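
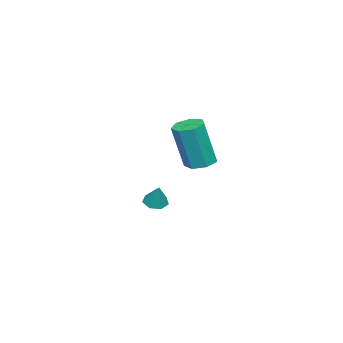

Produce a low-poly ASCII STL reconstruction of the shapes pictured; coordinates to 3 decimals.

solid 
facet normal -0.183 0.178 -0.967
outer loop
vertex 1.428 3.663 -0.274
vertex 0.749 3.754 -0.129
vertex 1.261 4.231 -0.138
endloop
endfacet
facet normal 0.944 0.307 -0.122
outer loop
vertex 1.428 3.663 -0.274
vertex 1.261 4.231 -0.138
vertex 1.829 3.275 1.844
endloop
endfacet
facet normal 0.944 0.305 -0.123
outer loop
vertex 1.829 3.275 1.844
vertex 1.261 4.231 -0.138
vertex 1.663 3.843 1.979
endloop
endfacet
facet normal 0.183 -0.176 0.967
outer loop
vertex 1.829 3.275 1.844
vertex 1.663 3.843 1.979
vertex 1.151 3.366 1.989
endloop
endfacet
facet normal -0.183 0.178 -0.967
outer loop
vertex 1.261 4.231 -0.138
vertex 0.749 3.754 -0.129
vertex 0.709 4.44 0.005
endloop
endfacet
facet normal 0.374 0.922 0.098
outer loop
vertex 1.261 4.231 -0.138
vertex 0.709 4.44 0.005
vertex 1.663 3.843 1.979
endloop
endfacet
facet normal 0.374 0.922 0.098
outer loop
vertex 1.663 3.843 1.979
vertex 0.709 4.44 0.005
vertex 1.11 4.052 2.122
endloop
endfacet
facet normal 0.183 -0.177 0.967
outer loop
vertex 1.663 3.843 1.979
vertex 1.11 4.052 2.122
vertex 1.151 3.366 1.989
endloop
endfacet
facet normal -0.183 0.178 -0.967
outer loop
vertex 0.709 4.44 0.005
vertex 0.749 3.754 -0.129
vertex 0.187 4.132 0.047
endloop
endfacet
facet normal -0.478 0.843 0.245
outer loop
vertex 0.709 4.44 0.005
vertex 0.187 4.132 0.047
vertex 1.11 4.052 2.122
endloop
endfacet
facet normal -0.478 0.844 0.245
outer loop
vertex 1.11 4.052 2.122
vertex 0.187 4.132 0.047
vertex 0.588 3.744 2.165
endloop
endfacet
facet normal 0.184 -0.176 0.967
outer loop
vertex 1.11 4.052 2.122
vertex 0.588 3.744 2.165
vertex 1.151 3.366 1.989
endloop
endfacet
facet normal -0.183 0.177 -0.967
outer loop
vertex 0.187 4.132 0.047
vertex 0.749 3.754 -0.129
vertex 0.089 3.54 -0.043
endloop
endfacet
facet normal -0.970 0.129 0.207
outer loop
vertex 0.187 4.132 0.047
vertex 0.089 3.54 -0.043
vertex 0.588 3.744 2.165
endloop
endfacet
facet normal -0.970 0.129 0.207
outer loop
vertex 0.588 3.744 2.165
vertex 0.089 3.54 -0.043
vertex 0.49 3.151 2.075
endloop
endfacet
facet normal 0.183 -0.177 0.967
outer loop
vertex 0.588 3.744 2.165
vertex 0.49 3.151 2.075
vertex 1.151 3.366 1.989
endloop
endfacet
facet normal -0.184 0.178 -0.967
outer loop
vertex 0.089 3.54 -0.043
vertex 0.749 3.754 -0.129
vertex 0.488 3.109 -0.198
endloop
endfacet
facet normal -0.731 -0.682 0.013
outer loop
vertex 0.089 3.54 -0.043
vertex 0.488 3.109 -0.198
vertex 0.49 3.151 2.075
endloop
endfacet
facet normal -0.731 -0.682 0.013
outer loop
vertex 0.49 3.151 2.075
vertex 0.488 3.109 -0.198
vertex 0.889 2.72 1.92
endloop
endfacet
facet normal 0.184 -0.178 0.967
outer loop
vertex 0.49 3.151 2.075
vertex 0.889 2.72 1.92
vertex 1.151 3.366 1.989
endloop
endfacet
facet normal -0.182 0.177 -0.967
outer loop
vertex 0.488 3.109 -0.198
vertex 0.749 3.754 -0.129
vertex 1.084 3.164 -0.3
endloop
endfacet
facet normal 0.058 -0.980 -0.191
outer loop
vertex 0.488 3.109 -0.198
vertex 1.084 3.164 -0.3
vertex 0.889 2.72 1.92
endloop
endfacet
facet normal 0.057 -0.980 -0.191
outer loop
vertex 0.889 2.72 1.92
vertex 1.084 3.164 -0.3
vertex 1.485 2.775 1.817
endloop
endfacet
facet normal 0.183 -0.178 0.967
outer loop
vertex 0.889 2.72 1.92
vertex 1.485 2.775 1.817
vertex 1.151 3.366 1.989
endloop
endfacet
facet normal -0.183 0.176 -0.967
outer loop
vertex 1.084 3.164 -0.3
vertex 0.749 3.754 -0.129
vertex 1.428 3.663 -0.274
endloop
endfacet
facet normal 0.803 -0.540 -0.251
outer loop
vertex 1.084 3.164 -0.3
vertex 1.428 3.663 -0.274
vertex 1.485 2.775 1.817
endloop
endfacet
facet normal 0.804 -0.539 -0.251
outer loop
vertex 1.485 2.775 1.817
vertex 1.428 3.663 -0.274
vertex 1.829 3.275 1.844
endloop
endfacet
facet normal 0.183 -0.178 0.967
outer loop
vertex 1.485 2.775 1.817
vertex 1.829 3.275 1.844
vertex 1.151 3.366 1.989
endloop
endfacet
facet normal -0.334 -0.306 -0.891
outer loop
vertex -2.937 -0.671 -4.492
vertex -3.313 -0.217 -4.507
vertex -2.759 -0.242 -4.706
endloop
endfacet
facet normal 0.935 -0.281 0.214
outer loop
vertex -2.937 -0.671 -4.492
vertex -2.759 -0.242 -4.706
vertex -2.927 0.137 -3.473
endloop
endfacet
facet normal -0.334 -0.306 -0.892
outer loop
vertex -2.759 -0.242 -4.706
vertex -3.313 -0.217 -4.507
vertex -2.998 0.206 -4.77
endloop
endfacet
facet normal 0.883 0.468 -0.023
outer loop
vertex -2.759 -0.242 -4.706
vertex -2.998 0.206 -4.77
vertex -2.927 0.137 -3.473
endloop
endfacet
facet normal -0.333 -0.306 -0.892
outer loop
vertex -2.998 0.206 -4.77
vertex -3.313 -0.217 -4.507
vertex -3.475 0.335 -4.636
endloop
endfacet
facet normal 0.270 0.962 0.036
outer loop
vertex -2.998 0.206 -4.77
vertex -3.475 0.335 -4.636
vertex -2.927 0.137 -3.473
endloop
endfacet
facet normal -0.333 -0.306 -0.892
outer loop
vertex -3.475 0.335 -4.636
vertex -3.313 -0.217 -4.507
vertex -3.83 0.048 -4.405
endloop
endfacet
facet normal -0.441 0.827 0.349
outer loop
vertex -3.475 0.335 -4.636
vertex -3.83 0.048 -4.405
vertex -2.927 0.137 -3.473
endloop
endfacet
facet normal -0.333 -0.305 -0.892
outer loop
vertex -3.83 0.048 -4.405
vertex -3.313 -0.217 -4.507
vertex -3.796 -0.439 -4.251
endloop
endfacet
facet normal -0.716 0.164 0.678
outer loop
vertex -3.83 0.048 -4.405
vertex -3.796 -0.439 -4.251
vertex -2.927 0.137 -3.473
endloop
endfacet
facet normal -0.333 -0.304 -0.892
outer loop
vertex -3.796 -0.439 -4.251
vertex -3.313 -0.217 -4.507
vertex -3.399 -0.759 -4.29
endloop
endfacet
facet normal -0.347 -0.525 0.777
outer loop
vertex -3.796 -0.439 -4.251
vertex -3.399 -0.759 -4.29
vertex -2.927 0.137 -3.473
endloop
endfacet
facet normal -0.332 -0.305 -0.893
outer loop
vertex -3.399 -0.759 -4.29
vertex -3.313 -0.217 -4.507
vertex -2.937 -0.671 -4.492
endloop
endfacet
facet normal 0.387 -0.724 0.570
outer loop
vertex -3.399 -0.759 -4.29
vertex -2.937 -0.671 -4.492
vertex -2.927 0.137 -3.473
endloop
endfacet

endsolid


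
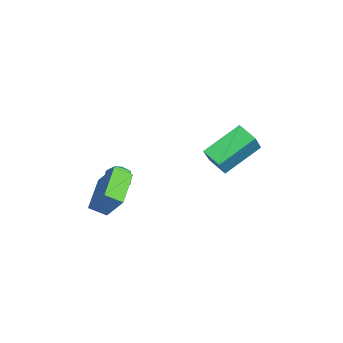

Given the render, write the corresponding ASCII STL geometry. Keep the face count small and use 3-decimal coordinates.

solid 
facet normal -0.607 0.755 0.247
outer loop
vertex -1.761 -2.318 -3.228
vertex -2.113 -2.784 -2.667
vertex -1.47 -2.331 -2.472
endloop
endfacet
facet normal 0.021 1.000 0.009
outer loop
vertex -1.761 -2.318 -3.228
vertex -1.47 -2.331 -2.472
vertex -0.961 -2.336 -3.102
endloop
endfacet
facet normal 0.119 0.750 -0.651
outer loop
vertex -1.761 -2.318 -3.228
vertex -0.961 -2.336 -3.102
vertex -1.289 -2.791 -3.686
endloop
endfacet
facet normal -0.447 0.350 -0.823
outer loop
vertex -1.761 -2.318 -3.228
vertex -1.289 -2.791 -3.686
vertex -2.001 -3.068 -3.417
endloop
endfacet
facet normal -0.896 0.354 -0.268
outer loop
vertex -1.761 -2.318 -3.228
vertex -2.001 -3.068 -3.417
vertex -2.113 -2.784 -2.667
endloop
endfacet
facet normal 0.534 0.731 0.426
outer loop
vertex -0.961 -2.336 -3.102
vertex -1.47 -2.331 -2.472
vertex -0.819 -2.812 -2.463
endloop
endfacet
facet normal -0.482 0.336 0.809
outer loop
vertex -1.47 -2.331 -2.472
vertex -2.113 -2.784 -2.667
vertex -1.531 -3.089 -2.194
endloop
endfacet
facet normal -0.949 -0.314 -0.023
outer loop
vertex -2.113 -2.784 -2.667
vertex -2.001 -3.068 -3.417
vertex -1.859 -3.544 -2.778
endloop
endfacet
facet normal -0.223 -0.320 -0.921
outer loop
vertex -2.001 -3.068 -3.417
vertex -1.289 -2.791 -3.686
vertex -1.35 -3.549 -3.408
endloop
endfacet
facet normal 0.693 0.326 -0.643
outer loop
vertex -1.289 -2.791 -3.686
vertex -0.961 -2.336 -3.102
vertex -0.707 -3.096 -3.213
endloop
endfacet
facet normal 0.447 -0.350 0.823
outer loop
vertex -1.059 -3.562 -2.652
vertex -0.819 -2.812 -2.463
vertex -1.531 -3.089 -2.194
endloop
endfacet
facet normal -0.119 -0.750 0.651
outer loop
vertex -1.059 -3.562 -2.652
vertex -1.531 -3.089 -2.194
vertex -1.859 -3.544 -2.778
endloop
endfacet
facet normal -0.021 -1.000 -0.009
outer loop
vertex -1.059 -3.562 -2.652
vertex -1.859 -3.544 -2.778
vertex -1.35 -3.549 -3.408
endloop
endfacet
facet normal 0.607 -0.755 -0.247
outer loop
vertex -1.059 -3.562 -2.652
vertex -1.35 -3.549 -3.408
vertex -0.707 -3.096 -3.213
endloop
endfacet
facet normal 0.896 -0.354 0.268
outer loop
vertex -1.059 -3.562 -2.652
vertex -0.707 -3.096 -3.213
vertex -0.819 -2.812 -2.463
endloop
endfacet
facet normal 0.223 0.320 0.921
outer loop
vertex -1.531 -3.089 -2.194
vertex -0.819 -2.812 -2.463
vertex -1.47 -2.331 -2.472
endloop
endfacet
facet normal -0.693 -0.326 0.643
outer loop
vertex -1.859 -3.544 -2.778
vertex -1.531 -3.089 -2.194
vertex -2.113 -2.784 -2.667
endloop
endfacet
facet normal -0.534 -0.731 -0.426
outer loop
vertex -1.35 -3.549 -3.408
vertex -1.859 -3.544 -2.778
vertex -2.001 -3.068 -3.417
endloop
endfacet
facet normal 0.482 -0.336 -0.809
outer loop
vertex -0.707 -3.096 -3.213
vertex -1.35 -3.549 -3.408
vertex -1.289 -2.791 -3.686
endloop
endfacet
facet normal 0.949 0.314 0.023
outer loop
vertex -0.819 -2.812 -2.463
vertex -0.707 -3.096 -3.213
vertex -0.961 -2.336 -3.102
endloop
endfacet
facet normal -0.347 -0.469 -0.812
outer loop
vertex 3.801 -3.928 -1.14
vertex 2.018 -3.595 -0.571
vertex 3.802 -3.088 -1.625
endloop
endfacet
facet normal 0.938 -0.175 -0.300
outer loop
vertex 4.382 -2.305 -0.269
vertex 3.801 -3.928 -1.14
vertex 3.802 -3.088 -1.625
endloop
endfacet
facet normal -0.347 -0.469 -0.812
outer loop
vertex 3.802 -3.088 -1.625
vertex 2.018 -3.595 -0.571
vertex 2.02 -2.755 -1.057
endloop
endfacet
facet normal 0.002 0.866 -0.501
outer loop
vertex 2.02 -2.755 -1.057
vertex 4.382 -2.305 -0.269
vertex 3.802 -3.088 -1.625
endloop
endfacet
facet normal -0.002 -0.866 0.501
outer loop
vertex 3.801 -3.928 -1.14
vertex 2.598 -2.812 0.785
vertex 2.018 -3.595 -0.571
endloop
endfacet
facet normal 0.938 -0.175 -0.299
outer loop
vertex 4.38 -3.145 0.217
vertex 3.801 -3.928 -1.14
vertex 4.382 -2.305 -0.269
endloop
endfacet
facet normal -0.002 -0.866 0.500
outer loop
vertex 4.38 -3.145 0.217
vertex 2.598 -2.812 0.785
vertex 3.801 -3.928 -1.14
endloop
endfacet
facet normal -0.938 0.176 0.300
outer loop
vertex 2.018 -3.595 -0.571
vertex 2.598 -2.812 0.785
vertex 2.02 -2.755 -1.057
endloop
endfacet
facet normal 0.002 0.866 -0.500
outer loop
vertex 2.599 -1.972 0.3
vertex 4.382 -2.305 -0.269
vertex 2.02 -2.755 -1.057
endloop
endfacet
facet normal -0.938 0.174 0.300
outer loop
vertex 2.02 -2.755 -1.057
vertex 2.598 -2.812 0.785
vertex 2.599 -1.972 0.3
endloop
endfacet
facet normal 0.347 0.469 0.812
outer loop
vertex 2.599 -1.972 0.3
vertex 4.38 -3.145 0.217
vertex 4.382 -2.305 -0.269
endloop
endfacet
facet normal 0.347 0.469 0.813
outer loop
vertex 2.598 -2.812 0.785
vertex 4.38 -3.145 0.217
vertex 2.599 -1.972 0.3
endloop
endfacet
facet normal -0.557 0.183 -0.810
outer loop
vertex 1.086 3.071 2.113
vertex 1.837 3.792 1.76
vertex 2.116 1.474 1.045
endloop
endfacet
facet normal -0.684 -0.656 0.321
outer loop
vertex 2.923 1.208 2.22
vertex 1.086 3.071 2.113
vertex 2.116 1.474 1.045
endloop
endfacet
facet normal -0.556 0.183 -0.811
outer loop
vertex 2.116 1.474 1.045
vertex 1.837 3.792 1.76
vertex 2.868 2.195 0.692
endloop
endfacet
facet normal 0.472 -0.733 -0.490
outer loop
vertex 2.868 2.195 0.692
vertex 2.923 1.208 2.22
vertex 2.116 1.474 1.045
endloop
endfacet
facet normal -0.473 0.732 0.490
outer loop
vertex 1.086 3.071 2.113
vertex 2.644 3.526 2.935
vertex 1.837 3.792 1.76
endloop
endfacet
facet normal -0.684 -0.656 0.321
outer loop
vertex 1.892 2.805 3.288
vertex 1.086 3.071 2.113
vertex 2.923 1.208 2.22
endloop
endfacet
facet normal -0.472 0.733 0.490
outer loop
vertex 1.892 2.805 3.288
vertex 2.644 3.526 2.935
vertex 1.086 3.071 2.113
endloop
endfacet
facet normal 0.683 0.656 -0.321
outer loop
vertex 1.837 3.792 1.76
vertex 2.644 3.526 2.935
vertex 2.868 2.195 0.692
endloop
endfacet
facet normal 0.473 -0.732 -0.490
outer loop
vertex 3.674 1.929 1.867
vertex 2.923 1.208 2.22
vertex 2.868 2.195 0.692
endloop
endfacet
facet normal 0.684 0.655 -0.321
outer loop
vertex 2.868 2.195 0.692
vertex 2.644 3.526 2.935
vertex 3.674 1.929 1.867
endloop
endfacet
facet normal 0.556 -0.183 0.811
outer loop
vertex 3.674 1.929 1.867
vertex 1.892 2.805 3.288
vertex 2.923 1.208 2.22
endloop
endfacet
facet normal 0.556 -0.183 0.811
outer loop
vertex 2.644 3.526 2.935
vertex 1.892 2.805 3.288
vertex 3.674 1.929 1.867
endloop
endfacet

endsolid


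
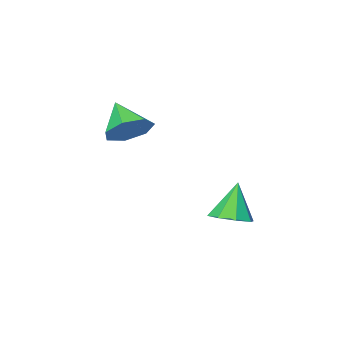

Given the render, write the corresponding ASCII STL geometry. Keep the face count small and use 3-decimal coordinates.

solid 
facet normal 0.304 0.139 -0.942
outer loop
vertex 1.218 2.473 -2.372
vertex 0.389 2.187 -2.682
vertex 0.754 3.008 -2.443
endloop
endfacet
facet normal 0.499 0.524 0.690
outer loop
vertex 1.218 2.473 -2.372
vertex 0.754 3.008 -2.443
vertex -0.169 1.933 -0.958
endloop
endfacet
facet normal 0.305 0.139 -0.942
outer loop
vertex 0.754 3.008 -2.443
vertex 0.389 2.187 -2.682
vertex 0.076 3.063 -2.654
endloop
endfacet
facet normal -0.101 0.835 0.542
outer loop
vertex 0.754 3.008 -2.443
vertex 0.076 3.063 -2.654
vertex -0.169 1.933 -0.958
endloop
endfacet
facet normal 0.305 0.139 -0.942
outer loop
vertex 0.076 3.063 -2.654
vertex 0.389 2.187 -2.682
vertex -0.418 2.604 -2.882
endloop
endfacet
facet normal -0.720 0.621 0.310
outer loop
vertex 0.076 3.063 -2.654
vertex -0.418 2.604 -2.882
vertex -0.169 1.933 -0.958
endloop
endfacet
facet normal 0.305 0.138 -0.942
outer loop
vertex -0.418 2.604 -2.882
vertex 0.389 2.187 -2.682
vertex -0.44 1.901 -2.992
endloop
endfacet
facet normal -0.991 0.010 0.132
outer loop
vertex -0.418 2.604 -2.882
vertex -0.44 1.901 -2.992
vertex -0.169 1.933 -0.958
endloop
endfacet
facet normal 0.304 0.139 -0.942
outer loop
vertex -0.44 1.901 -2.992
vertex 0.389 2.187 -2.682
vertex 0.024 1.366 -2.921
endloop
endfacet
facet normal -0.758 -0.643 0.111
outer loop
vertex -0.44 1.901 -2.992
vertex 0.024 1.366 -2.921
vertex -0.169 1.933 -0.958
endloop
endfacet
facet normal 0.305 0.139 -0.942
outer loop
vertex 0.024 1.366 -2.921
vertex 0.389 2.187 -2.682
vertex 0.701 1.312 -2.71
endloop
endfacet
facet normal -0.157 -0.953 0.260
outer loop
vertex 0.024 1.366 -2.921
vertex 0.701 1.312 -2.71
vertex -0.169 1.933 -0.958
endloop
endfacet
facet normal 0.304 0.139 -0.943
outer loop
vertex 0.701 1.312 -2.71
vertex 0.389 2.187 -2.682
vertex 1.196 1.77 -2.483
endloop
endfacet
facet normal 0.460 -0.740 0.491
outer loop
vertex 0.701 1.312 -2.71
vertex 1.196 1.77 -2.483
vertex -0.169 1.933 -0.958
endloop
endfacet
facet normal 0.304 0.139 -0.942
outer loop
vertex 1.196 1.77 -2.483
vertex 0.389 2.187 -2.682
vertex 1.218 2.473 -2.372
endloop
endfacet
facet normal 0.732 -0.129 0.669
outer loop
vertex 1.196 1.77 -2.483
vertex 1.218 2.473 -2.372
vertex -0.169 1.933 -0.958
endloop
endfacet
facet normal 0.114 0.731 -0.672
outer loop
vertex 5.078 0.587 2.362
vertex 4.064 0.683 2.295
vertex 4.708 1.162 2.925
endloop
endfacet
facet normal 0.732 -0.174 0.659
outer loop
vertex 5.078 0.587 2.362
vertex 4.708 1.162 2.925
vertex 3.876 -0.523 3.405
endloop
endfacet
facet normal 0.115 0.731 -0.673
outer loop
vertex 4.708 1.162 2.925
vertex 4.064 0.683 2.295
vertex 3.854 1.377 3.013
endloop
endfacet
facet normal 0.150 0.201 0.968
outer loop
vertex 4.708 1.162 2.925
vertex 3.854 1.377 3.013
vertex 3.876 -0.523 3.405
endloop
endfacet
facet normal 0.114 0.731 -0.673
outer loop
vertex 3.854 1.377 3.013
vertex 4.064 0.683 2.295
vertex 3.158 1.069 2.561
endloop
endfacet
facet normal -0.586 0.157 0.795
outer loop
vertex 3.854 1.377 3.013
vertex 3.158 1.069 2.561
vertex 3.876 -0.523 3.405
endloop
endfacet
facet normal 0.114 0.732 -0.672
outer loop
vertex 3.158 1.069 2.561
vertex 4.064 0.683 2.295
vertex 3.145 0.471 1.908
endloop
endfacet
facet normal -0.923 -0.274 0.269
outer loop
vertex 3.158 1.069 2.561
vertex 3.145 0.471 1.908
vertex 3.876 -0.523 3.405
endloop
endfacet
facet normal 0.114 0.731 -0.672
outer loop
vertex 3.145 0.471 1.908
vertex 4.064 0.683 2.295
vertex 3.823 0.033 1.547
endloop
endfacet
facet normal -0.607 -0.766 -0.212
outer loop
vertex 3.145 0.471 1.908
vertex 3.823 0.033 1.547
vertex 3.876 -0.523 3.405
endloop
endfacet
facet normal 0.114 0.731 -0.672
outer loop
vertex 3.823 0.033 1.547
vertex 4.064 0.683 2.295
vertex 4.684 0.084 1.749
endloop
endfacet
facet normal 0.124 -0.950 -0.288
outer loop
vertex 3.823 0.033 1.547
vertex 4.684 0.084 1.749
vertex 3.876 -0.523 3.405
endloop
endfacet
facet normal 0.114 0.731 -0.673
outer loop
vertex 4.684 0.084 1.749
vertex 4.064 0.683 2.295
vertex 5.078 0.587 2.362
endloop
endfacet
facet normal 0.720 -0.686 0.100
outer loop
vertex 4.684 0.084 1.749
vertex 5.078 0.587 2.362
vertex 3.876 -0.523 3.405
endloop
endfacet

endsolid


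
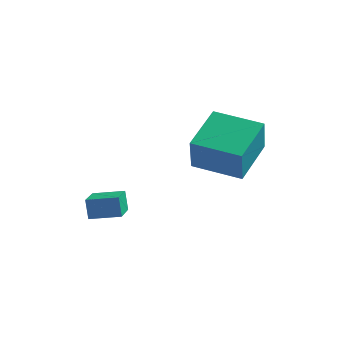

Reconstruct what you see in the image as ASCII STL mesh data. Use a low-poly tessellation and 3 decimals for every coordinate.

solid 
facet normal -0.915 -0.355 0.192
outer loop
vertex 2.052 -2.558 2.201
vertex 1.627 -0.935 3.177
vertex 1.52 -1.901 0.878
endloop
endfacet
facet normal 0.218 -0.836 -0.503
outer loop
vertex 3.213 -1.245 0.523
vertex 2.052 -2.558 2.201
vertex 1.52 -1.901 0.878
endloop
endfacet
facet normal -0.915 -0.355 0.192
outer loop
vertex 1.52 -1.901 0.878
vertex 1.627 -0.935 3.177
vertex 1.095 -0.279 1.854
endloop
endfacet
facet normal -0.339 0.418 -0.843
outer loop
vertex 1.095 -0.279 1.854
vertex 3.213 -1.245 0.523
vertex 1.52 -1.901 0.878
endloop
endfacet
facet normal 0.339 -0.418 0.843
outer loop
vertex 2.052 -2.558 2.201
vertex 3.32 -0.279 2.822
vertex 1.627 -0.935 3.177
endloop
endfacet
facet normal 0.219 -0.836 -0.503
outer loop
vertex 3.745 -1.901 1.846
vertex 2.052 -2.558 2.201
vertex 3.213 -1.245 0.523
endloop
endfacet
facet normal 0.339 -0.418 0.843
outer loop
vertex 3.745 -1.901 1.846
vertex 3.32 -0.279 2.822
vertex 2.052 -2.558 2.201
endloop
endfacet
facet normal -0.219 0.836 0.503
outer loop
vertex 1.627 -0.935 3.177
vertex 3.32 -0.279 2.822
vertex 1.095 -0.279 1.854
endloop
endfacet
facet normal -0.339 0.418 -0.843
outer loop
vertex 2.788 0.378 1.499
vertex 3.213 -1.245 0.523
vertex 1.095 -0.279 1.854
endloop
endfacet
facet normal -0.219 0.836 0.503
outer loop
vertex 1.095 -0.279 1.854
vertex 3.32 -0.279 2.822
vertex 2.788 0.378 1.499
endloop
endfacet
facet normal 0.915 0.355 -0.192
outer loop
vertex 2.788 0.378 1.499
vertex 3.745 -1.901 1.846
vertex 3.213 -1.245 0.523
endloop
endfacet
facet normal 0.915 0.355 -0.192
outer loop
vertex 3.32 -0.279 2.822
vertex 3.745 -1.901 1.846
vertex 2.788 0.378 1.499
endloop
endfacet
facet normal -0.581 0.798 -0.159
outer loop
vertex -1.898 -3.195 -0.92
vertex -1.0 -2.51 -0.761
vertex -1.722 -3.232 -1.75
endloop
endfacet
facet normal -0.787 -0.600 -0.140
outer loop
vertex -0.88 -4.39 -1.519
vertex -1.898 -3.195 -0.92
vertex -1.722 -3.232 -1.75
endloop
endfacet
facet normal -0.580 0.799 -0.160
outer loop
vertex -1.722 -3.232 -1.75
vertex -1.0 -2.51 -0.761
vertex -0.824 -2.548 -1.591
endloop
endfacet
facet normal 0.207 -0.044 -0.977
outer loop
vertex -0.824 -2.548 -1.591
vertex -0.88 -4.39 -1.519
vertex -1.722 -3.232 -1.75
endloop
endfacet
facet normal -0.207 0.044 0.977
outer loop
vertex -1.898 -3.195 -0.92
vertex -0.158 -3.668 -0.53
vertex -1.0 -2.51 -0.761
endloop
endfacet
facet normal -0.787 -0.601 -0.139
outer loop
vertex -1.056 -4.352 -0.689
vertex -1.898 -3.195 -0.92
vertex -0.88 -4.39 -1.519
endloop
endfacet
facet normal -0.207 0.045 0.977
outer loop
vertex -1.056 -4.352 -0.689
vertex -0.158 -3.668 -0.53
vertex -1.898 -3.195 -0.92
endloop
endfacet
facet normal 0.787 0.600 0.139
outer loop
vertex -1.0 -2.51 -0.761
vertex -0.158 -3.668 -0.53
vertex -0.824 -2.548 -1.591
endloop
endfacet
facet normal 0.207 -0.044 -0.977
outer loop
vertex 0.018 -3.705 -1.36
vertex -0.88 -4.39 -1.519
vertex -0.824 -2.548 -1.591
endloop
endfacet
facet normal 0.787 0.601 0.140
outer loop
vertex -0.824 -2.548 -1.591
vertex -0.158 -3.668 -0.53
vertex 0.018 -3.705 -1.36
endloop
endfacet
facet normal 0.581 -0.798 0.160
outer loop
vertex 0.018 -3.705 -1.36
vertex -1.056 -4.352 -0.689
vertex -0.88 -4.39 -1.519
endloop
endfacet
facet normal 0.580 -0.799 0.159
outer loop
vertex -0.158 -3.668 -0.53
vertex -1.056 -4.352 -0.689
vertex 0.018 -3.705 -1.36
endloop
endfacet

endsolid


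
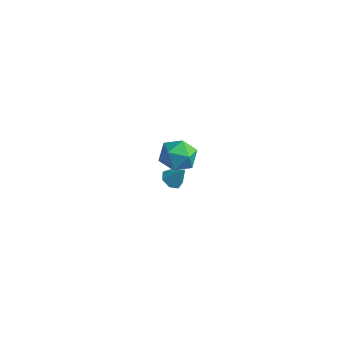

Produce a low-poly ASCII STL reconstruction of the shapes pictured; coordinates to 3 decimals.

solid 
facet normal -0.522 -0.189 -0.832
outer loop
vertex -3.538 2.528 -4.155
vertex -4.109 2.767 -3.851
vertex -3.643 3.114 -4.222
endloop
endfacet
facet normal 0.978 0.160 -0.132
outer loop
vertex -3.538 2.528 -4.155
vertex -3.643 3.114 -4.222
vertex -3.431 3.013 -2.769
endloop
endfacet
facet normal -0.522 -0.189 -0.832
outer loop
vertex -3.643 3.114 -4.222
vertex -4.109 2.767 -3.851
vertex -4.099 3.439 -4.01
endloop
endfacet
facet normal 0.572 0.820 -0.026
outer loop
vertex -3.643 3.114 -4.222
vertex -4.099 3.439 -4.01
vertex -3.431 3.013 -2.769
endloop
endfacet
facet normal -0.523 -0.189 -0.831
outer loop
vertex -4.099 3.439 -4.01
vertex -4.109 2.767 -3.851
vertex -4.563 3.258 -3.677
endloop
endfacet
facet normal -0.096 0.924 0.369
outer loop
vertex -4.099 3.439 -4.01
vertex -4.563 3.258 -3.677
vertex -3.431 3.013 -2.769
endloop
endfacet
facet normal -0.523 -0.189 -0.831
outer loop
vertex -4.563 3.258 -3.677
vertex -4.109 2.767 -3.851
vertex -4.685 2.707 -3.475
endloop
endfacet
facet normal -0.522 0.393 0.757
outer loop
vertex -4.563 3.258 -3.677
vertex -4.685 2.707 -3.475
vertex -3.431 3.013 -2.769
endloop
endfacet
facet normal -0.523 -0.189 -0.831
outer loop
vertex -4.685 2.707 -3.475
vertex -4.109 2.767 -3.851
vertex -4.374 2.202 -3.556
endloop
endfacet
facet normal -0.385 -0.372 0.845
outer loop
vertex -4.685 2.707 -3.475
vertex -4.374 2.202 -3.556
vertex -3.431 3.013 -2.769
endloop
endfacet
facet normal -0.523 -0.189 -0.831
outer loop
vertex -4.374 2.202 -3.556
vertex -4.109 2.767 -3.851
vertex -3.864 2.123 -3.859
endloop
endfacet
facet normal 0.213 -0.797 0.566
outer loop
vertex -4.374 2.202 -3.556
vertex -3.864 2.123 -3.859
vertex -3.431 3.013 -2.769
endloop
endfacet
facet normal -0.522 -0.188 -0.832
outer loop
vertex -3.864 2.123 -3.859
vertex -4.109 2.767 -3.851
vertex -3.538 2.528 -4.155
endloop
endfacet
facet normal 0.817 -0.561 0.133
outer loop
vertex -3.864 2.123 -3.859
vertex -3.538 2.528 -4.155
vertex -3.431 3.013 -2.769
endloop
endfacet
facet normal -0.974 -0.204 -0.097
outer loop
vertex -2.02 -0.787 3.082
vertex -1.852 -1.78 3.48
vertex -2.09 -0.962 4.148
endloop
endfacet
facet normal -0.870 0.492 0.024
outer loop
vertex -2.02 -0.787 3.082
vertex -2.09 -0.962 4.148
vertex -1.597 -0.072 3.777
endloop
endfacet
facet normal -0.448 0.745 -0.494
outer loop
vertex -2.02 -0.787 3.082
vertex -1.597 -0.072 3.777
vertex -1.054 -0.341 2.879
endloop
endfacet
facet normal -0.292 0.207 -0.934
outer loop
vertex -2.02 -0.787 3.082
vertex -1.054 -0.341 2.879
vertex -1.212 -1.396 2.695
endloop
endfacet
facet normal -0.617 -0.381 -0.689
outer loop
vertex -2.02 -0.787 3.082
vertex -1.212 -1.396 2.695
vertex -1.852 -1.78 3.48
endloop
endfacet
facet normal -0.524 0.558 0.644
outer loop
vertex -1.597 -0.072 3.777
vertex -2.09 -0.962 4.148
vertex -1.168 -0.624 4.605
endloop
endfacet
facet normal -0.692 -0.567 0.448
outer loop
vertex -2.09 -0.962 4.148
vertex -1.852 -1.78 3.48
vertex -1.326 -1.679 4.421
endloop
endfacet
facet normal -0.114 -0.853 -0.510
outer loop
vertex -1.852 -1.78 3.48
vertex -1.212 -1.396 2.695
vertex -0.783 -1.948 3.523
endloop
endfacet
facet normal 0.414 0.096 -0.905
outer loop
vertex -1.212 -1.396 2.695
vertex -1.054 -0.341 2.879
vertex -0.29 -1.058 3.152
endloop
endfacet
facet normal 0.160 0.968 -0.193
outer loop
vertex -1.054 -0.341 2.879
vertex -1.597 -0.072 3.777
vertex -0.528 -0.24 3.82
endloop
endfacet
facet normal 0.292 -0.207 0.934
outer loop
vertex -0.36 -1.233 4.218
vertex -1.168 -0.624 4.605
vertex -1.326 -1.679 4.421
endloop
endfacet
facet normal 0.448 -0.745 0.494
outer loop
vertex -0.36 -1.233 4.218
vertex -1.326 -1.679 4.421
vertex -0.783 -1.948 3.523
endloop
endfacet
facet normal 0.870 -0.492 -0.024
outer loop
vertex -0.36 -1.233 4.218
vertex -0.783 -1.948 3.523
vertex -0.29 -1.058 3.152
endloop
endfacet
facet normal 0.974 0.204 0.097
outer loop
vertex -0.36 -1.233 4.218
vertex -0.29 -1.058 3.152
vertex -0.528 -0.24 3.82
endloop
endfacet
facet normal 0.617 0.381 0.689
outer loop
vertex -0.36 -1.233 4.218
vertex -0.528 -0.24 3.82
vertex -1.168 -0.624 4.605
endloop
endfacet
facet normal -0.414 -0.096 0.905
outer loop
vertex -1.326 -1.679 4.421
vertex -1.168 -0.624 4.605
vertex -2.09 -0.962 4.148
endloop
endfacet
facet normal -0.160 -0.968 0.193
outer loop
vertex -0.783 -1.948 3.523
vertex -1.326 -1.679 4.421
vertex -1.852 -1.78 3.48
endloop
endfacet
facet normal 0.524 -0.558 -0.644
outer loop
vertex -0.29 -1.058 3.152
vertex -0.783 -1.948 3.523
vertex -1.212 -1.396 2.695
endloop
endfacet
facet normal 0.692 0.567 -0.448
outer loop
vertex -0.528 -0.24 3.82
vertex -0.29 -1.058 3.152
vertex -1.054 -0.341 2.879
endloop
endfacet
facet normal 0.114 0.853 0.510
outer loop
vertex -1.168 -0.624 4.605
vertex -0.528 -0.24 3.82
vertex -1.597 -0.072 3.777
endloop
endfacet

endsolid


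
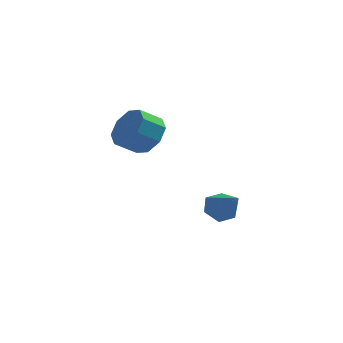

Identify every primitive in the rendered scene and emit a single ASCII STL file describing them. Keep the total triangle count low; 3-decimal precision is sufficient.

solid 
facet normal 0.692 0.467 -0.551
outer loop
vertex -0.2 1.413 1.144
vertex -0.961 1.802 0.517
vertex -0.478 2.13 1.402
endloop
endfacet
facet normal 0.635 -0.032 0.772
outer loop
vertex -0.2 1.413 1.144
vertex -0.478 2.13 1.402
vertex -1.038 0.849 1.81
endloop
endfacet
facet normal 0.635 -0.032 0.772
outer loop
vertex -1.038 0.849 1.81
vertex -0.478 2.13 1.402
vertex -1.316 1.566 2.068
endloop
endfacet
facet normal -0.692 -0.467 0.551
outer loop
vertex -1.038 0.849 1.81
vertex -1.316 1.566 2.068
vertex -1.799 1.238 1.183
endloop
endfacet
facet normal 0.692 0.466 -0.551
outer loop
vertex -0.478 2.13 1.402
vertex -0.961 1.802 0.517
vertex -1.039 2.655 1.141
endloop
endfacet
facet normal 0.206 0.603 0.770
outer loop
vertex -0.478 2.13 1.402
vertex -1.039 2.655 1.141
vertex -1.316 1.566 2.068
endloop
endfacet
facet normal 0.206 0.603 0.770
outer loop
vertex -1.316 1.566 2.068
vertex -1.039 2.655 1.141
vertex -1.877 2.091 1.807
endloop
endfacet
facet normal -0.692 -0.466 0.551
outer loop
vertex -1.316 1.566 2.068
vertex -1.877 2.091 1.807
vertex -1.799 1.238 1.183
endloop
endfacet
facet normal 0.693 0.466 -0.550
outer loop
vertex -1.039 2.655 1.141
vertex -0.961 1.802 0.517
vertex -1.554 2.681 0.515
endloop
endfacet
facet normal -0.342 0.884 0.318
outer loop
vertex -1.039 2.655 1.141
vertex -1.554 2.681 0.515
vertex -1.877 2.091 1.807
endloop
endfacet
facet normal -0.343 0.884 0.318
outer loop
vertex -1.877 2.091 1.807
vertex -1.554 2.681 0.515
vertex -2.392 2.116 1.181
endloop
endfacet
facet normal -0.692 -0.466 0.551
outer loop
vertex -1.877 2.091 1.807
vertex -2.392 2.116 1.181
vertex -1.799 1.238 1.183
endloop
endfacet
facet normal 0.692 0.466 -0.551
outer loop
vertex -1.554 2.681 0.515
vertex -0.961 1.802 0.517
vertex -1.722 2.191 -0.11
endloop
endfacet
facet normal -0.692 0.647 -0.321
outer loop
vertex -1.554 2.681 0.515
vertex -1.722 2.191 -0.11
vertex -2.392 2.116 1.181
endloop
endfacet
facet normal -0.691 0.648 -0.321
outer loop
vertex -2.392 2.116 1.181
vertex -1.722 2.191 -0.11
vertex -2.56 1.627 0.556
endloop
endfacet
facet normal -0.692 -0.466 0.551
outer loop
vertex -2.392 2.116 1.181
vertex -2.56 1.627 0.556
vertex -1.799 1.238 1.183
endloop
endfacet
facet normal 0.692 0.467 -0.551
outer loop
vertex -1.722 2.191 -0.11
vertex -0.961 1.802 0.517
vertex -1.444 1.474 -0.368
endloop
endfacet
facet normal -0.635 0.032 -0.772
outer loop
vertex -1.722 2.191 -0.11
vertex -1.444 1.474 -0.368
vertex -2.56 1.627 0.556
endloop
endfacet
facet normal -0.635 0.032 -0.772
outer loop
vertex -2.56 1.627 0.556
vertex -1.444 1.474 -0.368
vertex -2.282 0.91 0.298
endloop
endfacet
facet normal -0.692 -0.467 0.551
outer loop
vertex -2.56 1.627 0.556
vertex -2.282 0.91 0.298
vertex -1.799 1.238 1.183
endloop
endfacet
facet normal 0.692 0.466 -0.551
outer loop
vertex -1.444 1.474 -0.368
vertex -0.961 1.802 0.517
vertex -0.883 0.949 -0.107
endloop
endfacet
facet normal -0.206 -0.603 -0.770
outer loop
vertex -1.444 1.474 -0.368
vertex -0.883 0.949 -0.107
vertex -2.282 0.91 0.298
endloop
endfacet
facet normal -0.206 -0.603 -0.770
outer loop
vertex -2.282 0.91 0.298
vertex -0.883 0.949 -0.107
vertex -1.721 0.385 0.559
endloop
endfacet
facet normal -0.692 -0.466 0.551
outer loop
vertex -2.282 0.91 0.298
vertex -1.721 0.385 0.559
vertex -1.799 1.238 1.183
endloop
endfacet
facet normal 0.692 0.466 -0.551
outer loop
vertex -0.883 0.949 -0.107
vertex -0.961 1.802 0.517
vertex -0.368 0.924 0.519
endloop
endfacet
facet normal 0.343 -0.884 -0.317
outer loop
vertex -0.883 0.949 -0.107
vertex -0.368 0.924 0.519
vertex -1.721 0.385 0.559
endloop
endfacet
facet normal 0.343 -0.884 -0.319
outer loop
vertex -1.721 0.385 0.559
vertex -0.368 0.924 0.519
vertex -1.206 0.359 1.185
endloop
endfacet
facet normal -0.693 -0.466 0.550
outer loop
vertex -1.721 0.385 0.559
vertex -1.206 0.359 1.185
vertex -1.799 1.238 1.183
endloop
endfacet
facet normal 0.692 0.466 -0.551
outer loop
vertex -0.368 0.924 0.519
vertex -0.961 1.802 0.517
vertex -0.2 1.413 1.144
endloop
endfacet
facet normal 0.691 -0.647 0.321
outer loop
vertex -0.368 0.924 0.519
vertex -0.2 1.413 1.144
vertex -1.206 0.359 1.185
endloop
endfacet
facet normal 0.691 -0.647 0.322
outer loop
vertex -1.206 0.359 1.185
vertex -0.2 1.413 1.144
vertex -1.038 0.849 1.81
endloop
endfacet
facet normal -0.692 -0.466 0.551
outer loop
vertex -1.206 0.359 1.185
vertex -1.038 0.849 1.81
vertex -1.799 1.238 1.183
endloop
endfacet
facet normal -0.505 0.626 -0.594
outer loop
vertex 2.402 4.006 -4.949
vertex 1.758 4.013 -4.394
vertex 2.384 4.583 -4.325
endloop
endfacet
facet normal 0.989 0.122 -0.084
outer loop
vertex 2.402 4.006 -4.949
vertex 2.384 4.583 -4.325
vertex 2.682 2.867 -3.306
endloop
endfacet
facet normal -0.505 0.626 -0.594
outer loop
vertex 2.384 4.583 -4.325
vertex 1.758 4.013 -4.394
vertex 1.74 4.59 -3.771
endloop
endfacet
facet normal 0.572 0.490 0.658
outer loop
vertex 2.384 4.583 -4.325
vertex 1.74 4.59 -3.771
vertex 2.682 2.867 -3.306
endloop
endfacet
facet normal -0.505 0.626 -0.594
outer loop
vertex 1.74 4.59 -3.771
vertex 1.758 4.013 -4.394
vertex 1.114 4.02 -3.839
endloop
endfacet
facet normal -0.228 0.135 0.964
outer loop
vertex 1.74 4.59 -3.771
vertex 1.114 4.02 -3.839
vertex 2.682 2.867 -3.306
endloop
endfacet
facet normal -0.506 0.625 -0.595
outer loop
vertex 1.114 4.02 -3.839
vertex 1.758 4.013 -4.394
vertex 1.132 3.442 -4.462
endloop
endfacet
facet normal -0.612 -0.588 0.528
outer loop
vertex 1.114 4.02 -3.839
vertex 1.132 3.442 -4.462
vertex 2.682 2.867 -3.306
endloop
endfacet
facet normal -0.506 0.625 -0.595
outer loop
vertex 1.132 3.442 -4.462
vertex 1.758 4.013 -4.394
vertex 1.776 3.435 -5.017
endloop
endfacet
facet normal -0.195 -0.957 -0.214
outer loop
vertex 1.132 3.442 -4.462
vertex 1.776 3.435 -5.017
vertex 2.682 2.867 -3.306
endloop
endfacet
facet normal -0.506 0.625 -0.595
outer loop
vertex 1.776 3.435 -5.017
vertex 1.758 4.013 -4.394
vertex 2.402 4.006 -4.949
endloop
endfacet
facet normal 0.606 -0.602 -0.520
outer loop
vertex 1.776 3.435 -5.017
vertex 2.402 4.006 -4.949
vertex 2.682 2.867 -3.306
endloop
endfacet

endsolid


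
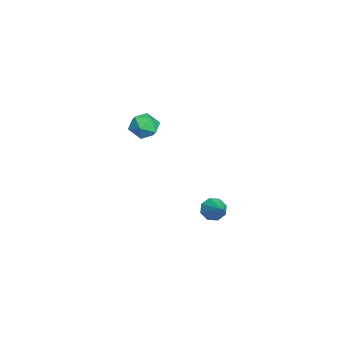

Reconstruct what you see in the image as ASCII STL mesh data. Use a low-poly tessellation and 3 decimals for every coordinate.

solid 
facet normal -0.823 -0.268 -0.501
outer loop
vertex 3.514 -0.256 0.391
vertex 3.083 0.089 0.914
vertex 3.411 0.302 0.262
endloop
endfacet
facet normal 0.838 0.029 -0.545
outer loop
vertex 3.514 -0.256 0.391
vertex 3.411 0.302 0.262
vertex 4.317 0.491 1.666
endloop
endfacet
facet normal -0.823 -0.268 -0.501
outer loop
vertex 3.411 0.302 0.262
vertex 3.083 0.089 0.914
vertex 3.116 0.735 0.515
endloop
endfacet
facet normal 0.581 0.668 -0.465
outer loop
vertex 3.411 0.302 0.262
vertex 3.116 0.735 0.515
vertex 4.317 0.491 1.666
endloop
endfacet
facet normal -0.823 -0.268 -0.501
outer loop
vertex 3.116 0.735 0.515
vertex 3.083 0.089 0.914
vertex 2.802 0.79 1.001
endloop
endfacet
facet normal 0.189 0.982 0.011
outer loop
vertex 3.116 0.735 0.515
vertex 2.802 0.79 1.001
vertex 4.317 0.491 1.666
endloop
endfacet
facet normal -0.822 -0.267 -0.502
outer loop
vertex 2.802 0.79 1.001
vertex 3.083 0.089 0.914
vertex 2.652 0.434 1.436
endloop
endfacet
facet normal -0.111 0.787 0.606
outer loop
vertex 2.802 0.79 1.001
vertex 2.652 0.434 1.436
vertex 4.317 0.491 1.666
endloop
endfacet
facet normal -0.822 -0.268 -0.502
outer loop
vertex 2.652 0.434 1.436
vertex 3.083 0.089 0.914
vertex 2.755 -0.124 1.565
endloop
endfacet
facet normal -0.141 0.198 0.970
outer loop
vertex 2.652 0.434 1.436
vertex 2.755 -0.124 1.565
vertex 4.317 0.491 1.666
endloop
endfacet
facet normal -0.822 -0.268 -0.502
outer loop
vertex 2.755 -0.124 1.565
vertex 3.083 0.089 0.914
vertex 3.05 -0.557 1.313
endloop
endfacet
facet normal 0.116 -0.440 0.891
outer loop
vertex 2.755 -0.124 1.565
vertex 3.05 -0.557 1.313
vertex 4.317 0.491 1.666
endloop
endfacet
facet normal -0.823 -0.267 -0.501
outer loop
vertex 3.05 -0.557 1.313
vertex 3.083 0.089 0.914
vertex 3.364 -0.611 0.826
endloop
endfacet
facet normal 0.510 -0.755 0.412
outer loop
vertex 3.05 -0.557 1.313
vertex 3.364 -0.611 0.826
vertex 4.317 0.491 1.666
endloop
endfacet
facet normal -0.823 -0.267 -0.502
outer loop
vertex 3.364 -0.611 0.826
vertex 3.083 0.089 0.914
vertex 3.514 -0.256 0.391
endloop
endfacet
facet normal 0.808 -0.562 -0.180
outer loop
vertex 3.364 -0.611 0.826
vertex 3.514 -0.256 0.391
vertex 4.317 0.491 1.666
endloop
endfacet
facet normal -0.243 0.684 0.688
outer loop
vertex -4.135 -2.521 3.542
vertex -4.5 -3.234 4.122
vertex -3.55 -2.973 4.198
endloop
endfacet
facet normal 0.331 0.889 0.317
outer loop
vertex -4.135 -2.521 3.542
vertex -3.55 -2.973 4.198
vertex -3.214 -2.774 3.29
endloop
endfacet
facet normal 0.149 0.916 -0.373
outer loop
vertex -4.135 -2.521 3.542
vertex -3.214 -2.774 3.29
vertex -3.956 -2.913 2.652
endloop
endfacet
facet normal -0.537 0.727 -0.428
outer loop
vertex -4.135 -2.521 3.542
vertex -3.956 -2.913 2.652
vertex -4.751 -3.197 3.166
endloop
endfacet
facet normal -0.779 0.584 0.227
outer loop
vertex -4.135 -2.521 3.542
vertex -4.751 -3.197 3.166
vertex -4.5 -3.234 4.122
endloop
endfacet
facet normal 0.833 0.389 0.393
outer loop
vertex -3.214 -2.774 3.29
vertex -3.55 -2.973 4.198
vertex -3.009 -3.643 3.714
endloop
endfacet
facet normal -0.095 0.057 0.994
outer loop
vertex -3.55 -2.973 4.198
vertex -4.5 -3.234 4.122
vertex -3.804 -3.927 4.228
endloop
endfacet
facet normal -0.963 -0.106 0.249
outer loop
vertex -4.5 -3.234 4.122
vertex -4.751 -3.197 3.166
vertex -4.546 -4.066 3.59
endloop
endfacet
facet normal -0.570 0.126 -0.812
outer loop
vertex -4.751 -3.197 3.166
vertex -3.956 -2.913 2.652
vertex -4.21 -3.867 2.682
endloop
endfacet
facet normal 0.540 0.432 -0.722
outer loop
vertex -3.956 -2.913 2.652
vertex -3.214 -2.774 3.29
vertex -3.26 -3.606 2.758
endloop
endfacet
facet normal 0.537 -0.727 0.428
outer loop
vertex -3.625 -4.319 3.338
vertex -3.009 -3.643 3.714
vertex -3.804 -3.927 4.228
endloop
endfacet
facet normal -0.149 -0.916 0.373
outer loop
vertex -3.625 -4.319 3.338
vertex -3.804 -3.927 4.228
vertex -4.546 -4.066 3.59
endloop
endfacet
facet normal -0.331 -0.889 -0.317
outer loop
vertex -3.625 -4.319 3.338
vertex -4.546 -4.066 3.59
vertex -4.21 -3.867 2.682
endloop
endfacet
facet normal 0.243 -0.684 -0.688
outer loop
vertex -3.625 -4.319 3.338
vertex -4.21 -3.867 2.682
vertex -3.26 -3.606 2.758
endloop
endfacet
facet normal 0.779 -0.584 -0.227
outer loop
vertex -3.625 -4.319 3.338
vertex -3.26 -3.606 2.758
vertex -3.009 -3.643 3.714
endloop
endfacet
facet normal 0.570 -0.126 0.812
outer loop
vertex -3.804 -3.927 4.228
vertex -3.009 -3.643 3.714
vertex -3.55 -2.973 4.198
endloop
endfacet
facet normal -0.540 -0.432 0.722
outer loop
vertex -4.546 -4.066 3.59
vertex -3.804 -3.927 4.228
vertex -4.5 -3.234 4.122
endloop
endfacet
facet normal -0.833 -0.389 -0.393
outer loop
vertex -4.21 -3.867 2.682
vertex -4.546 -4.066 3.59
vertex -4.751 -3.197 3.166
endloop
endfacet
facet normal 0.095 -0.057 -0.994
outer loop
vertex -3.26 -3.606 2.758
vertex -4.21 -3.867 2.682
vertex -3.956 -2.913 2.652
endloop
endfacet
facet normal 0.963 0.106 -0.249
outer loop
vertex -3.009 -3.643 3.714
vertex -3.26 -3.606 2.758
vertex -3.214 -2.774 3.29
endloop
endfacet

endsolid


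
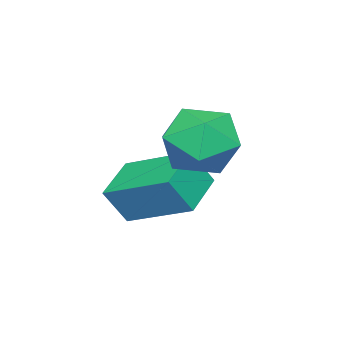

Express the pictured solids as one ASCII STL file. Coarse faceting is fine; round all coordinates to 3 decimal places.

solid 
facet normal -0.588 0.779 0.219
outer loop
vertex -0.364 1.387 2.684
vertex -0.101 1.324 3.613
vertex 0.406 1.878 3.003
endloop
endfacet
facet normal -0.341 0.826 -0.449
outer loop
vertex -0.364 1.387 2.684
vertex 0.406 1.878 3.003
vertex 0.44 1.427 2.148
endloop
endfacet
facet normal -0.547 0.240 -0.802
outer loop
vertex -0.364 1.387 2.684
vertex 0.44 1.427 2.148
vertex -0.046 0.594 2.23
endloop
endfacet
facet normal -0.921 -0.168 -0.352
outer loop
vertex -0.364 1.387 2.684
vertex -0.046 0.594 2.23
vertex -0.38 0.531 3.135
endloop
endfacet
facet normal -0.946 0.165 0.279
outer loop
vertex -0.364 1.387 2.684
vertex -0.38 0.531 3.135
vertex -0.101 1.324 3.613
endloop
endfacet
facet normal 0.372 0.827 -0.421
outer loop
vertex 0.44 1.427 2.148
vertex 0.406 1.878 3.003
vertex 1.2 1.389 2.745
endloop
endfacet
facet normal -0.027 0.751 0.660
outer loop
vertex 0.406 1.878 3.003
vertex -0.101 1.324 3.613
vertex 0.866 1.326 3.65
endloop
endfacet
facet normal -0.607 -0.243 0.757
outer loop
vertex -0.101 1.324 3.613
vertex -0.38 0.531 3.135
vertex 0.38 0.493 3.732
endloop
endfacet
facet normal -0.566 -0.781 -0.263
outer loop
vertex -0.38 0.531 3.135
vertex -0.046 0.594 2.23
vertex 0.414 0.042 2.877
endloop
endfacet
facet normal 0.038 -0.120 -0.992
outer loop
vertex -0.046 0.594 2.23
vertex 0.44 1.427 2.148
vertex 0.921 0.596 2.267
endloop
endfacet
facet normal 0.921 0.168 0.352
outer loop
vertex 1.184 0.533 3.196
vertex 1.2 1.389 2.745
vertex 0.866 1.326 3.65
endloop
endfacet
facet normal 0.547 -0.240 0.802
outer loop
vertex 1.184 0.533 3.196
vertex 0.866 1.326 3.65
vertex 0.38 0.493 3.732
endloop
endfacet
facet normal 0.341 -0.826 0.449
outer loop
vertex 1.184 0.533 3.196
vertex 0.38 0.493 3.732
vertex 0.414 0.042 2.877
endloop
endfacet
facet normal 0.588 -0.779 -0.219
outer loop
vertex 1.184 0.533 3.196
vertex 0.414 0.042 2.877
vertex 0.921 0.596 2.267
endloop
endfacet
facet normal 0.946 -0.165 -0.279
outer loop
vertex 1.184 0.533 3.196
vertex 0.921 0.596 2.267
vertex 1.2 1.389 2.745
endloop
endfacet
facet normal 0.566 0.781 0.263
outer loop
vertex 0.866 1.326 3.65
vertex 1.2 1.389 2.745
vertex 0.406 1.878 3.003
endloop
endfacet
facet normal -0.038 0.120 0.992
outer loop
vertex 0.38 0.493 3.732
vertex 0.866 1.326 3.65
vertex -0.101 1.324 3.613
endloop
endfacet
facet normal -0.372 -0.827 0.421
outer loop
vertex 0.414 0.042 2.877
vertex 0.38 0.493 3.732
vertex -0.38 0.531 3.135
endloop
endfacet
facet normal 0.027 -0.751 -0.660
outer loop
vertex 0.921 0.596 2.267
vertex 0.414 0.042 2.877
vertex -0.046 0.594 2.23
endloop
endfacet
facet normal 0.607 0.243 -0.757
outer loop
vertex 1.2 1.389 2.745
vertex 0.921 0.596 2.267
vertex 0.44 1.427 2.148
endloop
endfacet
facet normal -0.368 0.355 -0.859
outer loop
vertex -0.653 0.643 1.388
vertex 0.5 0.832 0.973
vertex -0.632 -0.953 0.719
endloop
endfacet
facet normal -0.930 -0.153 0.335
outer loop
vertex -0.26 -1.312 1.587
vertex -0.653 0.643 1.388
vertex -0.632 -0.953 0.719
endloop
endfacet
facet normal -0.368 0.355 -0.859
outer loop
vertex -0.632 -0.953 0.719
vertex 0.5 0.832 0.973
vertex 0.522 -0.763 0.304
endloop
endfacet
facet normal 0.013 -0.922 -0.387
outer loop
vertex 0.522 -0.763 0.304
vertex -0.26 -1.312 1.587
vertex -0.632 -0.953 0.719
endloop
endfacet
facet normal -0.012 0.922 0.387
outer loop
vertex -0.653 0.643 1.388
vertex 0.872 0.473 1.841
vertex 0.5 0.832 0.973
endloop
endfacet
facet normal -0.930 -0.153 0.334
outer loop
vertex -0.282 0.283 2.256
vertex -0.653 0.643 1.388
vertex -0.26 -1.312 1.587
endloop
endfacet
facet normal -0.012 0.922 0.388
outer loop
vertex -0.282 0.283 2.256
vertex 0.872 0.473 1.841
vertex -0.653 0.643 1.388
endloop
endfacet
facet normal 0.930 0.153 -0.335
outer loop
vertex 0.5 0.832 0.973
vertex 0.872 0.473 1.841
vertex 0.522 -0.763 0.304
endloop
endfacet
facet normal 0.012 -0.922 -0.387
outer loop
vertex 0.893 -1.123 1.172
vertex -0.26 -1.312 1.587
vertex 0.522 -0.763 0.304
endloop
endfacet
facet normal 0.930 0.152 -0.334
outer loop
vertex 0.522 -0.763 0.304
vertex 0.872 0.473 1.841
vertex 0.893 -1.123 1.172
endloop
endfacet
facet normal 0.368 -0.355 0.859
outer loop
vertex 0.893 -1.123 1.172
vertex -0.282 0.283 2.256
vertex -0.26 -1.312 1.587
endloop
endfacet
facet normal 0.368 -0.355 0.859
outer loop
vertex 0.872 0.473 1.841
vertex -0.282 0.283 2.256
vertex 0.893 -1.123 1.172
endloop
endfacet

endsolid


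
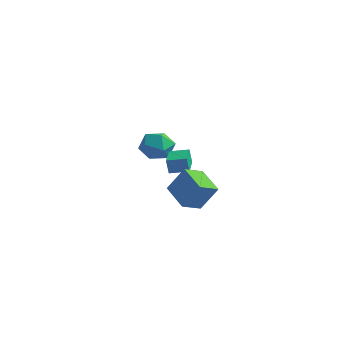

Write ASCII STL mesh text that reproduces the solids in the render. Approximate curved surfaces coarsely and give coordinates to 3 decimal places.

solid 
facet normal -0.554 0.832 0.026
outer loop
vertex -2.208 3.119 -3.519
vertex -1.318 3.706 -3.351
vertex -2.102 3.218 -4.427
endloop
endfacet
facet normal -0.825 -0.543 -0.156
outer loop
vertex -1.222 1.894 -4.469
vertex -2.208 3.119 -3.519
vertex -2.102 3.218 -4.427
endloop
endfacet
facet normal -0.554 0.832 0.026
outer loop
vertex -2.102 3.218 -4.427
vertex -1.318 3.706 -3.351
vertex -1.212 3.805 -4.26
endloop
endfacet
facet normal 0.114 0.107 -0.988
outer loop
vertex -1.212 3.805 -4.26
vertex -1.222 1.894 -4.469
vertex -2.102 3.218 -4.427
endloop
endfacet
facet normal -0.115 -0.108 0.987
outer loop
vertex -2.208 3.119 -3.519
vertex -0.438 2.382 -3.393
vertex -1.318 3.706 -3.351
endloop
endfacet
facet normal -0.825 -0.543 -0.155
outer loop
vertex -1.328 1.795 -3.56
vertex -2.208 3.119 -3.519
vertex -1.222 1.894 -4.469
endloop
endfacet
facet normal -0.115 -0.107 0.988
outer loop
vertex -1.328 1.795 -3.56
vertex -0.438 2.382 -3.393
vertex -2.208 3.119 -3.519
endloop
endfacet
facet normal 0.825 0.543 0.155
outer loop
vertex -1.318 3.706 -3.351
vertex -0.438 2.382 -3.393
vertex -1.212 3.805 -4.26
endloop
endfacet
facet normal 0.116 0.107 -0.987
outer loop
vertex -0.332 2.481 -4.301
vertex -1.222 1.894 -4.469
vertex -1.212 3.805 -4.26
endloop
endfacet
facet normal 0.825 0.543 0.156
outer loop
vertex -1.212 3.805 -4.26
vertex -0.438 2.382 -3.393
vertex -0.332 2.481 -4.301
endloop
endfacet
facet normal 0.554 -0.832 -0.026
outer loop
vertex -0.332 2.481 -4.301
vertex -1.328 1.795 -3.56
vertex -1.222 1.894 -4.469
endloop
endfacet
facet normal 0.554 -0.832 -0.026
outer loop
vertex -0.438 2.382 -3.393
vertex -1.328 1.795 -3.56
vertex -0.332 2.481 -4.301
endloop
endfacet
facet normal -0.481 -0.230 -0.846
outer loop
vertex 3.572 -2.974 -3.882
vertex 2.15 -2.387 -3.233
vertex 3.826 -1.866 -4.327
endloop
endfacet
facet normal 0.852 -0.351 -0.389
outer loop
vertex 4.61 -1.493 -2.947
vertex 3.572 -2.974 -3.882
vertex 3.826 -1.866 -4.327
endloop
endfacet
facet normal -0.481 -0.229 -0.846
outer loop
vertex 3.826 -1.866 -4.327
vertex 2.15 -2.387 -3.233
vertex 2.404 -1.28 -3.677
endloop
endfacet
facet normal 0.208 0.908 -0.364
outer loop
vertex 2.404 -1.28 -3.677
vertex 4.61 -1.493 -2.947
vertex 3.826 -1.866 -4.327
endloop
endfacet
facet normal -0.209 -0.908 0.364
outer loop
vertex 3.572 -2.974 -3.882
vertex 2.934 -2.014 -1.853
vertex 2.15 -2.387 -3.233
endloop
endfacet
facet normal 0.852 -0.351 -0.389
outer loop
vertex 4.356 -2.6 -2.503
vertex 3.572 -2.974 -3.882
vertex 4.61 -1.493 -2.947
endloop
endfacet
facet normal -0.208 -0.908 0.364
outer loop
vertex 4.356 -2.6 -2.503
vertex 2.934 -2.014 -1.853
vertex 3.572 -2.974 -3.882
endloop
endfacet
facet normal -0.852 0.351 0.389
outer loop
vertex 2.15 -2.387 -3.233
vertex 2.934 -2.014 -1.853
vertex 2.404 -1.28 -3.677
endloop
endfacet
facet normal 0.208 0.908 -0.365
outer loop
vertex 3.188 -0.906 -2.298
vertex 4.61 -1.493 -2.947
vertex 2.404 -1.28 -3.677
endloop
endfacet
facet normal -0.852 0.351 0.389
outer loop
vertex 2.404 -1.28 -3.677
vertex 2.934 -2.014 -1.853
vertex 3.188 -0.906 -2.298
endloop
endfacet
facet normal 0.481 0.229 0.846
outer loop
vertex 3.188 -0.906 -2.298
vertex 4.356 -2.6 -2.503
vertex 4.61 -1.493 -2.947
endloop
endfacet
facet normal 0.481 0.229 0.846
outer loop
vertex 2.934 -2.014 -1.853
vertex 4.356 -2.6 -2.503
vertex 3.188 -0.906 -2.298
endloop
endfacet
facet normal -0.118 -0.508 0.853
outer loop
vertex -3.617 2.887 -2.53
vertex -3.01 2.104 -2.912
vertex -2.567 2.905 -2.374
endloop
endfacet
facet normal -0.147 0.195 0.970
outer loop
vertex -3.617 2.887 -2.53
vertex -2.567 2.905 -2.374
vertex -3.081 3.798 -2.632
endloop
endfacet
facet normal -0.677 0.462 0.573
outer loop
vertex -3.617 2.887 -2.53
vertex -3.081 3.798 -2.632
vertex -3.842 3.548 -3.329
endloop
endfacet
facet normal -0.974 -0.076 0.211
outer loop
vertex -3.617 2.887 -2.53
vertex -3.842 3.548 -3.329
vertex -3.798 2.502 -3.503
endloop
endfacet
facet normal -0.629 -0.675 0.384
outer loop
vertex -3.617 2.887 -2.53
vertex -3.798 2.502 -3.503
vertex -3.01 2.104 -2.912
endloop
endfacet
facet normal 0.465 0.482 0.743
outer loop
vertex -3.081 3.798 -2.632
vertex -2.567 2.905 -2.374
vertex -2.142 3.578 -3.077
endloop
endfacet
facet normal 0.513 -0.656 0.553
outer loop
vertex -2.567 2.905 -2.374
vertex -3.01 2.104 -2.912
vertex -2.098 2.532 -3.251
endloop
endfacet
facet normal -0.314 -0.927 -0.205
outer loop
vertex -3.01 2.104 -2.912
vertex -3.798 2.502 -3.503
vertex -2.859 2.282 -3.948
endloop
endfacet
facet normal -0.873 0.044 -0.486
outer loop
vertex -3.798 2.502 -3.503
vertex -3.842 3.548 -3.329
vertex -3.373 3.175 -4.206
endloop
endfacet
facet normal -0.392 0.915 0.100
outer loop
vertex -3.842 3.548 -3.329
vertex -3.081 3.798 -2.632
vertex -2.93 3.976 -3.668
endloop
endfacet
facet normal 0.974 0.076 -0.211
outer loop
vertex -2.323 3.193 -4.05
vertex -2.142 3.578 -3.077
vertex -2.098 2.532 -3.251
endloop
endfacet
facet normal 0.677 -0.462 -0.573
outer loop
vertex -2.323 3.193 -4.05
vertex -2.098 2.532 -3.251
vertex -2.859 2.282 -3.948
endloop
endfacet
facet normal 0.147 -0.195 -0.970
outer loop
vertex -2.323 3.193 -4.05
vertex -2.859 2.282 -3.948
vertex -3.373 3.175 -4.206
endloop
endfacet
facet normal 0.118 0.508 -0.853
outer loop
vertex -2.323 3.193 -4.05
vertex -3.373 3.175 -4.206
vertex -2.93 3.976 -3.668
endloop
endfacet
facet normal 0.629 0.675 -0.384
outer loop
vertex -2.323 3.193 -4.05
vertex -2.93 3.976 -3.668
vertex -2.142 3.578 -3.077
endloop
endfacet
facet normal 0.873 -0.044 0.486
outer loop
vertex -2.098 2.532 -3.251
vertex -2.142 3.578 -3.077
vertex -2.567 2.905 -2.374
endloop
endfacet
facet normal 0.392 -0.915 -0.100
outer loop
vertex -2.859 2.282 -3.948
vertex -2.098 2.532 -3.251
vertex -3.01 2.104 -2.912
endloop
endfacet
facet normal -0.465 -0.482 -0.743
outer loop
vertex -3.373 3.175 -4.206
vertex -2.859 2.282 -3.948
vertex -3.798 2.502 -3.503
endloop
endfacet
facet normal -0.513 0.656 -0.553
outer loop
vertex -2.93 3.976 -3.668
vertex -3.373 3.175 -4.206
vertex -3.842 3.548 -3.329
endloop
endfacet
facet normal 0.314 0.927 0.205
outer loop
vertex -2.142 3.578 -3.077
vertex -2.93 3.976 -3.668
vertex -3.081 3.798 -2.632
endloop
endfacet

endsolid


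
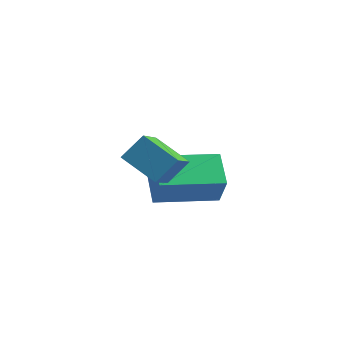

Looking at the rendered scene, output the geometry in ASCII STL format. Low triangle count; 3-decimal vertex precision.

solid 
facet normal -0.897 -0.427 0.115
outer loop
vertex 0.984 -2.036 -2.106
vertex 0.565 -1.051 -1.713
vertex 0.718 -1.748 -3.112
endloop
endfacet
facet normal 0.367 -0.864 -0.344
outer loop
vertex 2.395 -0.949 -3.327
vertex 0.984 -2.036 -2.106
vertex 0.718 -1.748 -3.112
endloop
endfacet
facet normal -0.897 -0.428 0.115
outer loop
vertex 0.718 -1.748 -3.112
vertex 0.565 -1.051 -1.713
vertex 0.299 -0.764 -2.72
endloop
endfacet
facet normal -0.246 0.266 -0.932
outer loop
vertex 0.299 -0.764 -2.72
vertex 2.395 -0.949 -3.327
vertex 0.718 -1.748 -3.112
endloop
endfacet
facet normal 0.247 -0.267 0.932
outer loop
vertex 0.984 -2.036 -2.106
vertex 2.242 -0.252 -1.928
vertex 0.565 -1.051 -1.713
endloop
endfacet
facet normal 0.368 -0.864 -0.344
outer loop
vertex 2.661 -1.236 -2.32
vertex 0.984 -2.036 -2.106
vertex 2.395 -0.949 -3.327
endloop
endfacet
facet normal 0.246 -0.266 0.932
outer loop
vertex 2.661 -1.236 -2.32
vertex 2.242 -0.252 -1.928
vertex 0.984 -2.036 -2.106
endloop
endfacet
facet normal -0.368 0.864 0.343
outer loop
vertex 0.565 -1.051 -1.713
vertex 2.242 -0.252 -1.928
vertex 0.299 -0.764 -2.72
endloop
endfacet
facet normal -0.246 0.267 -0.932
outer loop
vertex 1.976 0.036 -2.934
vertex 2.395 -0.949 -3.327
vertex 0.299 -0.764 -2.72
endloop
endfacet
facet normal -0.368 0.864 0.345
outer loop
vertex 0.299 -0.764 -2.72
vertex 2.242 -0.252 -1.928
vertex 1.976 0.036 -2.934
endloop
endfacet
facet normal 0.897 0.427 -0.115
outer loop
vertex 1.976 0.036 -2.934
vertex 2.661 -1.236 -2.32
vertex 2.395 -0.949 -3.327
endloop
endfacet
facet normal 0.897 0.428 -0.115
outer loop
vertex 2.242 -0.252 -1.928
vertex 2.661 -1.236 -2.32
vertex 1.976 0.036 -2.934
endloop
endfacet
facet normal -0.528 -0.552 -0.645
outer loop
vertex 1.501 -4.398 -0.004
vertex 0.5 -4.038 0.507
vertex 1.415 -2.808 -1.295
endloop
endfacet
facet normal 0.848 -0.306 -0.433
outer loop
vertex 1.88 -2.322 -0.727
vertex 1.501 -4.398 -0.004
vertex 1.415 -2.808 -1.295
endloop
endfacet
facet normal -0.528 -0.552 -0.645
outer loop
vertex 1.415 -2.808 -1.295
vertex 0.5 -4.038 0.507
vertex 0.414 -2.448 -0.784
endloop
endfacet
facet normal -0.042 0.776 -0.629
outer loop
vertex 0.414 -2.448 -0.784
vertex 1.88 -2.322 -0.727
vertex 1.415 -2.808 -1.295
endloop
endfacet
facet normal 0.042 -0.776 0.629
outer loop
vertex 1.501 -4.398 -0.004
vertex 0.965 -3.552 1.075
vertex 0.5 -4.038 0.507
endloop
endfacet
facet normal 0.848 -0.306 -0.433
outer loop
vertex 1.966 -3.912 0.564
vertex 1.501 -4.398 -0.004
vertex 1.88 -2.322 -0.727
endloop
endfacet
facet normal 0.042 -0.776 0.629
outer loop
vertex 1.966 -3.912 0.564
vertex 0.965 -3.552 1.075
vertex 1.501 -4.398 -0.004
endloop
endfacet
facet normal -0.848 0.306 0.433
outer loop
vertex 0.5 -4.038 0.507
vertex 0.965 -3.552 1.075
vertex 0.414 -2.448 -0.784
endloop
endfacet
facet normal -0.042 0.776 -0.629
outer loop
vertex 0.879 -1.962 -0.216
vertex 1.88 -2.322 -0.727
vertex 0.414 -2.448 -0.784
endloop
endfacet
facet normal -0.848 0.306 0.433
outer loop
vertex 0.414 -2.448 -0.784
vertex 0.965 -3.552 1.075
vertex 0.879 -1.962 -0.216
endloop
endfacet
facet normal 0.528 0.552 0.645
outer loop
vertex 0.879 -1.962 -0.216
vertex 1.966 -3.912 0.564
vertex 1.88 -2.322 -0.727
endloop
endfacet
facet normal 0.528 0.552 0.645
outer loop
vertex 0.965 -3.552 1.075
vertex 1.966 -3.912 0.564
vertex 0.879 -1.962 -0.216
endloop
endfacet

endsolid


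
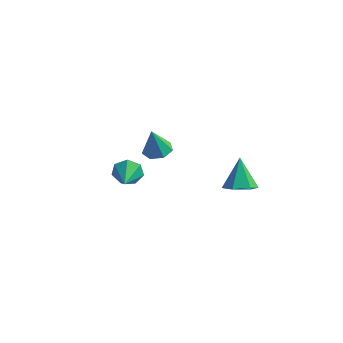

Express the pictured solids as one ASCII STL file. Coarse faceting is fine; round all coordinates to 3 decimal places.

solid 
facet normal 0.207 -0.563 -0.800
outer loop
vertex 4.195 2.015 -0.778
vertex 3.265 1.622 -0.742
vertex 3.44 2.456 -1.284
endloop
endfacet
facet normal 0.494 0.869 0.021
outer loop
vertex 4.195 2.015 -0.778
vertex 3.44 2.456 -1.284
vertex 2.855 2.738 0.842
endloop
endfacet
facet normal 0.207 -0.563 -0.800
outer loop
vertex 3.44 2.456 -1.284
vertex 3.265 1.622 -0.742
vertex 2.51 2.063 -1.248
endloop
endfacet
facet normal -0.387 0.894 -0.225
outer loop
vertex 3.44 2.456 -1.284
vertex 2.51 2.063 -1.248
vertex 2.855 2.738 0.842
endloop
endfacet
facet normal 0.206 -0.564 -0.800
outer loop
vertex 2.51 2.063 -1.248
vertex 3.265 1.622 -0.742
vertex 2.335 1.229 -0.705
endloop
endfacet
facet normal -0.964 0.253 0.078
outer loop
vertex 2.51 2.063 -1.248
vertex 2.335 1.229 -0.705
vertex 2.855 2.738 0.842
endloop
endfacet
facet normal 0.206 -0.564 -0.800
outer loop
vertex 2.335 1.229 -0.705
vertex 3.265 1.622 -0.742
vertex 3.09 0.788 -0.199
endloop
endfacet
facet normal -0.661 -0.414 0.626
outer loop
vertex 2.335 1.229 -0.705
vertex 3.09 0.788 -0.199
vertex 2.855 2.738 0.842
endloop
endfacet
facet normal 0.206 -0.564 -0.800
outer loop
vertex 3.09 0.788 -0.199
vertex 3.265 1.622 -0.742
vertex 4.02 1.181 -0.236
endloop
endfacet
facet normal 0.220 -0.439 0.871
outer loop
vertex 3.09 0.788 -0.199
vertex 4.02 1.181 -0.236
vertex 2.855 2.738 0.842
endloop
endfacet
facet normal 0.207 -0.563 -0.800
outer loop
vertex 4.02 1.181 -0.236
vertex 3.265 1.622 -0.742
vertex 4.195 2.015 -0.778
endloop
endfacet
facet normal 0.797 0.202 0.569
outer loop
vertex 4.02 1.181 -0.236
vertex 4.195 2.015 -0.778
vertex 2.855 2.738 0.842
endloop
endfacet
facet normal 0.171 0.088 -0.981
outer loop
vertex -0.293 -0.789 2.907
vertex -0.889 -0.157 2.86
vertex -0.036 -0.087 3.015
endloop
endfacet
facet normal 0.762 -0.362 0.537
outer loop
vertex -0.293 -0.789 2.907
vertex -0.036 -0.087 3.015
vertex -1.171 -0.303 4.48
endloop
endfacet
facet normal 0.171 0.090 -0.981
outer loop
vertex -0.036 -0.087 3.015
vertex -0.889 -0.157 2.86
vertex -0.422 0.562 3.007
endloop
endfacet
facet normal 0.688 0.416 0.594
outer loop
vertex -0.036 -0.087 3.015
vertex -0.422 0.562 3.007
vertex -1.171 -0.303 4.48
endloop
endfacet
facet normal 0.171 0.089 -0.981
outer loop
vertex -0.422 0.562 3.007
vertex -0.889 -0.157 2.86
vertex -1.159 0.669 2.888
endloop
endfacet
facet normal 0.040 0.853 0.521
outer loop
vertex -0.422 0.562 3.007
vertex -1.159 0.669 2.888
vertex -1.171 -0.303 4.48
endloop
endfacet
facet normal 0.171 0.089 -0.981
outer loop
vertex -1.159 0.669 2.888
vertex -0.889 -0.157 2.86
vertex -1.694 0.155 2.748
endloop
endfacet
facet normal -0.692 0.619 0.372
outer loop
vertex -1.159 0.669 2.888
vertex -1.694 0.155 2.748
vertex -1.171 -0.303 4.48
endloop
endfacet
facet normal 0.171 0.088 -0.981
outer loop
vertex -1.694 0.155 2.748
vertex -0.889 -0.157 2.86
vertex -1.622 -0.595 2.693
endloop
endfacet
facet normal -0.959 -0.111 0.260
outer loop
vertex -1.694 0.155 2.748
vertex -1.622 -0.595 2.693
vertex -1.171 -0.303 4.48
endloop
endfacet
facet normal 0.171 0.088 -0.981
outer loop
vertex -1.622 -0.595 2.693
vertex -0.889 -0.157 2.86
vertex -0.998 -1.015 2.764
endloop
endfacet
facet normal -0.559 -0.785 0.269
outer loop
vertex -1.622 -0.595 2.693
vertex -0.998 -1.015 2.764
vertex -1.171 -0.303 4.48
endloop
endfacet
facet normal 0.171 0.088 -0.981
outer loop
vertex -0.998 -1.015 2.764
vertex -0.889 -0.157 2.86
vertex -0.293 -0.789 2.907
endloop
endfacet
facet normal 0.208 -0.896 0.393
outer loop
vertex -0.998 -1.015 2.764
vertex -0.293 -0.789 2.907
vertex -1.171 -0.303 4.48
endloop
endfacet
facet normal -0.258 0.929 -0.264
outer loop
vertex -3.692 3.578 -4.367
vertex -4.184 3.674 -3.548
vertex -3.262 3.881 -3.721
endloop
endfacet
facet normal 0.846 -0.358 -0.395
outer loop
vertex -3.692 3.578 -4.367
vertex -3.262 3.881 -3.721
vertex -3.736 2.066 -3.092
endloop
endfacet
facet normal -0.258 0.929 -0.264
outer loop
vertex -3.262 3.881 -3.721
vertex -4.184 3.674 -3.548
vertex -3.526 4.028 -2.944
endloop
endfacet
facet normal 0.932 -0.125 0.340
outer loop
vertex -3.262 3.881 -3.721
vertex -3.526 4.028 -2.944
vertex -3.736 2.066 -3.092
endloop
endfacet
facet normal -0.258 0.929 -0.263
outer loop
vertex -3.526 4.028 -2.944
vertex -4.184 3.674 -3.548
vertex -4.285 3.908 -2.623
endloop
endfacet
facet normal 0.402 -0.112 0.909
outer loop
vertex -3.526 4.028 -2.944
vertex -4.285 3.908 -2.623
vertex -3.736 2.066 -3.092
endloop
endfacet
facet normal -0.258 0.929 -0.263
outer loop
vertex -4.285 3.908 -2.623
vertex -4.184 3.674 -3.548
vertex -4.968 3.612 -2.998
endloop
endfacet
facet normal -0.342 -0.326 0.881
outer loop
vertex -4.285 3.908 -2.623
vertex -4.968 3.612 -2.998
vertex -3.736 2.066 -3.092
endloop
endfacet
facet normal -0.259 0.929 -0.264
outer loop
vertex -4.968 3.612 -2.998
vertex -4.184 3.674 -3.548
vertex -5.06 3.362 -3.787
endloop
endfacet
facet normal -0.743 -0.609 0.279
outer loop
vertex -4.968 3.612 -2.998
vertex -5.06 3.362 -3.787
vertex -3.736 2.066 -3.092
endloop
endfacet
facet normal -0.259 0.929 -0.264
outer loop
vertex -5.06 3.362 -3.787
vertex -4.184 3.674 -3.548
vertex -4.492 3.347 -4.397
endloop
endfacet
facet normal -0.497 -0.746 -0.444
outer loop
vertex -5.06 3.362 -3.787
vertex -4.492 3.347 -4.397
vertex -3.736 2.066 -3.092
endloop
endfacet
facet normal -0.258 0.929 -0.264
outer loop
vertex -4.492 3.347 -4.397
vertex -4.184 3.674 -3.548
vertex -3.692 3.578 -4.367
endloop
endfacet
facet normal 0.211 -0.634 -0.744
outer loop
vertex -4.492 3.347 -4.397
vertex -3.692 3.578 -4.367
vertex -3.736 2.066 -3.092
endloop
endfacet

endsolid


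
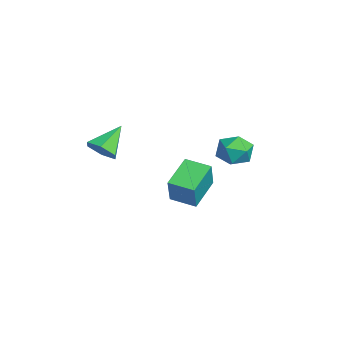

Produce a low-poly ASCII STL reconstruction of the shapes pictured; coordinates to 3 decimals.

solid 
facet normal -0.720 0.567 0.401
outer loop
vertex 1.978 0.008 0.356
vertex 2.751 1.113 0.18
vertex 1.324 0.229 -1.131
endloop
endfacet
facet normal -0.569 -0.812 0.130
outer loop
vertex 2.669 -0.833 -1.88
vertex 1.978 0.008 0.356
vertex 1.324 0.229 -1.131
endloop
endfacet
facet normal -0.719 0.568 0.400
outer loop
vertex 1.324 0.229 -1.131
vertex 2.751 1.113 0.18
vertex 2.097 1.333 -1.308
endloop
endfacet
facet normal -0.399 0.134 -0.907
outer loop
vertex 2.097 1.333 -1.308
vertex 2.669 -0.833 -1.88
vertex 1.324 0.229 -1.131
endloop
endfacet
facet normal 0.399 -0.135 0.907
outer loop
vertex 1.978 0.008 0.356
vertex 4.096 0.051 -0.569
vertex 2.751 1.113 0.18
endloop
endfacet
facet normal -0.569 -0.812 0.130
outer loop
vertex 3.323 -1.053 -0.392
vertex 1.978 0.008 0.356
vertex 2.669 -0.833 -1.88
endloop
endfacet
facet normal 0.399 -0.134 0.907
outer loop
vertex 3.323 -1.053 -0.392
vertex 4.096 0.051 -0.569
vertex 1.978 0.008 0.356
endloop
endfacet
facet normal 0.569 0.812 -0.130
outer loop
vertex 2.751 1.113 0.18
vertex 4.096 0.051 -0.569
vertex 2.097 1.333 -1.308
endloop
endfacet
facet normal -0.399 0.134 -0.907
outer loop
vertex 3.442 0.272 -2.056
vertex 2.669 -0.833 -1.88
vertex 2.097 1.333 -1.308
endloop
endfacet
facet normal 0.569 0.812 -0.129
outer loop
vertex 2.097 1.333 -1.308
vertex 4.096 0.051 -0.569
vertex 3.442 0.272 -2.056
endloop
endfacet
facet normal 0.720 -0.567 -0.400
outer loop
vertex 3.442 0.272 -2.056
vertex 3.323 -1.053 -0.392
vertex 2.669 -0.833 -1.88
endloop
endfacet
facet normal 0.719 -0.568 -0.401
outer loop
vertex 4.096 0.051 -0.569
vertex 3.323 -1.053 -0.392
vertex 3.442 0.272 -2.056
endloop
endfacet
facet normal 0.506 -0.611 -0.609
outer loop
vertex -0.1 -3.681 0.415
vertex -0.744 -3.582 -0.22
vertex -0.034 -3.013 -0.2
endloop
endfacet
facet normal 0.590 0.514 0.622
outer loop
vertex -0.1 -3.681 0.415
vertex -0.034 -3.013 -0.2
vertex -1.676 -2.458 0.9
endloop
endfacet
facet normal 0.506 -0.610 -0.609
outer loop
vertex -0.034 -3.013 -0.2
vertex -0.744 -3.582 -0.22
vertex -0.679 -2.914 -0.835
endloop
endfacet
facet normal 0.253 0.961 -0.107
outer loop
vertex -0.034 -3.013 -0.2
vertex -0.679 -2.914 -0.835
vertex -1.676 -2.458 0.9
endloop
endfacet
facet normal 0.506 -0.610 -0.609
outer loop
vertex -0.679 -2.914 -0.835
vertex -0.744 -3.582 -0.22
vertex -1.389 -3.483 -0.855
endloop
endfacet
facet normal -0.537 0.687 -0.489
outer loop
vertex -0.679 -2.914 -0.835
vertex -1.389 -3.483 -0.855
vertex -1.676 -2.458 0.9
endloop
endfacet
facet normal 0.506 -0.610 -0.609
outer loop
vertex -1.389 -3.483 -0.855
vertex -0.744 -3.582 -0.22
vertex -1.454 -4.151 -0.24
endloop
endfacet
facet normal -0.989 -0.034 -0.142
outer loop
vertex -1.389 -3.483 -0.855
vertex -1.454 -4.151 -0.24
vertex -1.676 -2.458 0.9
endloop
endfacet
facet normal 0.507 -0.611 -0.608
outer loop
vertex -1.454 -4.151 -0.24
vertex -0.744 -3.582 -0.22
vertex -0.81 -4.249 0.395
endloop
endfacet
facet normal -0.652 -0.481 0.587
outer loop
vertex -1.454 -4.151 -0.24
vertex -0.81 -4.249 0.395
vertex -1.676 -2.458 0.9
endloop
endfacet
facet normal 0.506 -0.611 -0.609
outer loop
vertex -0.81 -4.249 0.395
vertex -0.744 -3.582 -0.22
vertex -0.1 -3.681 0.415
endloop
endfacet
facet normal 0.138 -0.206 0.969
outer loop
vertex -0.81 -4.249 0.395
vertex -0.1 -3.681 0.415
vertex -1.676 -2.458 0.9
endloop
endfacet
facet normal -0.641 0.766 0.057
outer loop
vertex -0.35 3.304 -0.813
vertex -0.602 3.022 0.145
vertex 0.174 3.683 -0.011
endloop
endfacet
facet normal -0.094 0.922 -0.375
outer loop
vertex -0.35 3.304 -0.813
vertex 0.174 3.683 -0.011
vertex 0.676 3.389 -0.861
endloop
endfacet
facet normal -0.078 0.436 -0.897
outer loop
vertex -0.35 3.304 -0.813
vertex 0.676 3.389 -0.861
vertex 0.212 2.547 -1.23
endloop
endfacet
facet normal -0.614 -0.021 -0.789
outer loop
vertex -0.35 3.304 -0.813
vertex 0.212 2.547 -1.23
vertex -0.578 2.32 -0.609
endloop
endfacet
facet normal -0.963 0.182 -0.200
outer loop
vertex -0.35 3.304 -0.813
vertex -0.578 2.32 -0.609
vertex -0.602 3.022 0.145
endloop
endfacet
facet normal 0.509 0.861 0.003
outer loop
vertex 0.676 3.389 -0.861
vertex 0.174 3.683 -0.011
vertex 1.058 3.16 0.069
endloop
endfacet
facet normal -0.376 0.607 0.700
outer loop
vertex 0.174 3.683 -0.011
vertex -0.602 3.022 0.145
vertex 0.268 2.933 0.69
endloop
endfacet
facet normal -0.897 -0.337 0.285
outer loop
vertex -0.602 3.022 0.145
vertex -0.578 2.32 -0.609
vertex -0.196 2.091 0.321
endloop
endfacet
facet normal -0.333 -0.666 -0.668
outer loop
vertex -0.578 2.32 -0.609
vertex 0.212 2.547 -1.23
vertex 0.306 1.797 -0.529
endloop
endfacet
facet normal 0.535 0.074 -0.842
outer loop
vertex 0.212 2.547 -1.23
vertex 0.676 3.389 -0.861
vertex 1.082 2.458 -0.685
endloop
endfacet
facet normal 0.614 0.021 0.789
outer loop
vertex 0.83 2.176 0.273
vertex 1.058 3.16 0.069
vertex 0.268 2.933 0.69
endloop
endfacet
facet normal 0.078 -0.436 0.897
outer loop
vertex 0.83 2.176 0.273
vertex 0.268 2.933 0.69
vertex -0.196 2.091 0.321
endloop
endfacet
facet normal 0.094 -0.922 0.375
outer loop
vertex 0.83 2.176 0.273
vertex -0.196 2.091 0.321
vertex 0.306 1.797 -0.529
endloop
endfacet
facet normal 0.641 -0.766 -0.057
outer loop
vertex 0.83 2.176 0.273
vertex 0.306 1.797 -0.529
vertex 1.082 2.458 -0.685
endloop
endfacet
facet normal 0.963 -0.182 0.200
outer loop
vertex 0.83 2.176 0.273
vertex 1.082 2.458 -0.685
vertex 1.058 3.16 0.069
endloop
endfacet
facet normal 0.333 0.666 0.668
outer loop
vertex 0.268 2.933 0.69
vertex 1.058 3.16 0.069
vertex 0.174 3.683 -0.011
endloop
endfacet
facet normal -0.535 -0.074 0.842
outer loop
vertex -0.196 2.091 0.321
vertex 0.268 2.933 0.69
vertex -0.602 3.022 0.145
endloop
endfacet
facet normal -0.509 -0.861 -0.003
outer loop
vertex 0.306 1.797 -0.529
vertex -0.196 2.091 0.321
vertex -0.578 2.32 -0.609
endloop
endfacet
facet normal 0.376 -0.607 -0.700
outer loop
vertex 1.082 2.458 -0.685
vertex 0.306 1.797 -0.529
vertex 0.212 2.547 -1.23
endloop
endfacet
facet normal 0.897 0.337 -0.285
outer loop
vertex 1.058 3.16 0.069
vertex 1.082 2.458 -0.685
vertex 0.676 3.389 -0.861
endloop
endfacet

endsolid


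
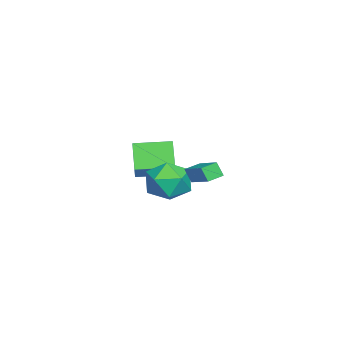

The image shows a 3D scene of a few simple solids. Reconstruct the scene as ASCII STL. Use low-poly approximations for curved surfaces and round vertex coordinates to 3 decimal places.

solid 
facet normal -0.914 0.345 0.213
outer loop
vertex 0.206 0.997 -0.554
vertex 0.173 0.279 0.471
vertex 0.628 1.443 0.536
endloop
endfacet
facet normal -0.532 0.836 -0.136
outer loop
vertex 0.206 0.997 -0.554
vertex 0.628 1.443 0.536
vertex 1.259 1.672 -0.52
endloop
endfacet
facet normal -0.332 0.556 -0.762
outer loop
vertex 0.206 0.997 -0.554
vertex 1.259 1.672 -0.52
vertex 1.194 0.649 -1.238
endloop
endfacet
facet normal -0.591 -0.107 -0.799
outer loop
vertex 0.206 0.997 -0.554
vertex 1.194 0.649 -1.238
vertex 0.523 -0.212 -0.626
endloop
endfacet
facet normal -0.951 -0.238 -0.197
outer loop
vertex 0.206 0.997 -0.554
vertex 0.523 -0.212 -0.626
vertex 0.173 0.279 0.471
endloop
endfacet
facet normal 0.057 0.968 0.244
outer loop
vertex 1.259 1.672 -0.52
vertex 0.628 1.443 0.536
vertex 1.877 1.372 0.526
endloop
endfacet
facet normal -0.561 0.174 0.809
outer loop
vertex 0.628 1.443 0.536
vertex 0.173 0.279 0.471
vertex 1.206 0.511 1.138
endloop
endfacet
facet normal -0.621 -0.770 0.146
outer loop
vertex 0.173 0.279 0.471
vertex 0.523 -0.212 -0.626
vertex 1.141 -0.512 0.42
endloop
endfacet
facet normal -0.038 -0.559 -0.828
outer loop
vertex 0.523 -0.212 -0.626
vertex 1.194 0.649 -1.238
vertex 1.772 -0.283 -0.636
endloop
endfacet
facet normal 0.380 0.515 -0.768
outer loop
vertex 1.194 0.649 -1.238
vertex 1.259 1.672 -0.52
vertex 2.227 0.881 -0.571
endloop
endfacet
facet normal 0.591 0.107 0.799
outer loop
vertex 2.194 0.163 0.454
vertex 1.877 1.372 0.526
vertex 1.206 0.511 1.138
endloop
endfacet
facet normal 0.332 -0.556 0.762
outer loop
vertex 2.194 0.163 0.454
vertex 1.206 0.511 1.138
vertex 1.141 -0.512 0.42
endloop
endfacet
facet normal 0.532 -0.836 0.136
outer loop
vertex 2.194 0.163 0.454
vertex 1.141 -0.512 0.42
vertex 1.772 -0.283 -0.636
endloop
endfacet
facet normal 0.914 -0.345 -0.213
outer loop
vertex 2.194 0.163 0.454
vertex 1.772 -0.283 -0.636
vertex 2.227 0.881 -0.571
endloop
endfacet
facet normal 0.951 0.238 0.197
outer loop
vertex 2.194 0.163 0.454
vertex 2.227 0.881 -0.571
vertex 1.877 1.372 0.526
endloop
endfacet
facet normal 0.038 0.559 0.828
outer loop
vertex 1.206 0.511 1.138
vertex 1.877 1.372 0.526
vertex 0.628 1.443 0.536
endloop
endfacet
facet normal -0.380 -0.515 0.768
outer loop
vertex 1.141 -0.512 0.42
vertex 1.206 0.511 1.138
vertex 0.173 0.279 0.471
endloop
endfacet
facet normal -0.057 -0.968 -0.244
outer loop
vertex 1.772 -0.283 -0.636
vertex 1.141 -0.512 0.42
vertex 0.523 -0.212 -0.626
endloop
endfacet
facet normal 0.561 -0.174 -0.809
outer loop
vertex 2.227 0.881 -0.571
vertex 1.772 -0.283 -0.636
vertex 1.194 0.649 -1.238
endloop
endfacet
facet normal 0.621 0.770 -0.146
outer loop
vertex 1.877 1.372 0.526
vertex 2.227 0.881 -0.571
vertex 1.259 1.672 -0.52
endloop
endfacet
facet normal -0.704 -0.577 -0.414
outer loop
vertex 2.695 1.707 1.519
vertex 2.129 2.274 1.692
vertex 2.828 2.059 0.802
endloop
endfacet
facet normal 0.691 -0.692 -0.211
outer loop
vertex 4.131 3.126 1.568
vertex 2.695 1.707 1.519
vertex 2.828 2.059 0.802
endloop
endfacet
facet normal -0.704 -0.577 -0.414
outer loop
vertex 2.828 2.059 0.802
vertex 2.129 2.274 1.692
vertex 2.262 2.626 0.975
endloop
endfacet
facet normal 0.165 0.435 -0.885
outer loop
vertex 2.262 2.626 0.975
vertex 4.131 3.126 1.568
vertex 2.828 2.059 0.802
endloop
endfacet
facet normal -0.165 -0.435 0.885
outer loop
vertex 2.695 1.707 1.519
vertex 3.432 3.341 2.458
vertex 2.129 2.274 1.692
endloop
endfacet
facet normal 0.691 -0.692 -0.211
outer loop
vertex 3.998 2.774 2.285
vertex 2.695 1.707 1.519
vertex 4.131 3.126 1.568
endloop
endfacet
facet normal -0.165 -0.435 0.885
outer loop
vertex 3.998 2.774 2.285
vertex 3.432 3.341 2.458
vertex 2.695 1.707 1.519
endloop
endfacet
facet normal -0.691 0.692 0.211
outer loop
vertex 2.129 2.274 1.692
vertex 3.432 3.341 2.458
vertex 2.262 2.626 0.975
endloop
endfacet
facet normal 0.165 0.435 -0.885
outer loop
vertex 3.565 3.693 1.741
vertex 4.131 3.126 1.568
vertex 2.262 2.626 0.975
endloop
endfacet
facet normal -0.691 0.692 0.211
outer loop
vertex 2.262 2.626 0.975
vertex 3.432 3.341 2.458
vertex 3.565 3.693 1.741
endloop
endfacet
facet normal 0.704 0.577 0.414
outer loop
vertex 3.565 3.693 1.741
vertex 3.998 2.774 2.285
vertex 4.131 3.126 1.568
endloop
endfacet
facet normal 0.704 0.577 0.414
outer loop
vertex 3.432 3.341 2.458
vertex 3.998 2.774 2.285
vertex 3.565 3.693 1.741
endloop
endfacet
facet normal -0.733 -0.186 -0.654
outer loop
vertex -3.096 -2.285 -0.269
vertex -3.653 -0.44 -0.17
vertex -2.061 -1.904 -1.537
endloop
endfacet
facet normal 0.289 -0.956 -0.051
outer loop
vertex -0.867 -1.6 -0.47
vertex -3.096 -2.285 -0.269
vertex -2.061 -1.904 -1.537
endloop
endfacet
facet normal -0.733 -0.186 -0.654
outer loop
vertex -2.061 -1.904 -1.537
vertex -3.653 -0.44 -0.17
vertex -2.619 -0.059 -1.437
endloop
endfacet
facet normal 0.616 0.227 -0.754
outer loop
vertex -2.619 -0.059 -1.437
vertex -0.867 -1.6 -0.47
vertex -2.061 -1.904 -1.537
endloop
endfacet
facet normal -0.616 -0.227 0.754
outer loop
vertex -3.096 -2.285 -0.269
vertex -2.459 -0.136 0.897
vertex -3.653 -0.44 -0.17
endloop
endfacet
facet normal 0.289 -0.956 -0.052
outer loop
vertex -1.901 -1.981 0.797
vertex -3.096 -2.285 -0.269
vertex -0.867 -1.6 -0.47
endloop
endfacet
facet normal -0.615 -0.227 0.755
outer loop
vertex -1.901 -1.981 0.797
vertex -2.459 -0.136 0.897
vertex -3.096 -2.285 -0.269
endloop
endfacet
facet normal -0.289 0.956 0.051
outer loop
vertex -3.653 -0.44 -0.17
vertex -2.459 -0.136 0.897
vertex -2.619 -0.059 -1.437
endloop
endfacet
facet normal 0.616 0.226 -0.755
outer loop
vertex -1.424 0.245 -0.371
vertex -0.867 -1.6 -0.47
vertex -2.619 -0.059 -1.437
endloop
endfacet
facet normal -0.289 0.956 0.051
outer loop
vertex -2.619 -0.059 -1.437
vertex -2.459 -0.136 0.897
vertex -1.424 0.245 -0.371
endloop
endfacet
facet normal 0.733 0.186 0.654
outer loop
vertex -1.424 0.245 -0.371
vertex -1.901 -1.981 0.797
vertex -0.867 -1.6 -0.47
endloop
endfacet
facet normal 0.733 0.186 0.654
outer loop
vertex -2.459 -0.136 0.897
vertex -1.901 -1.981 0.797
vertex -1.424 0.245 -0.371
endloop
endfacet

endsolid
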